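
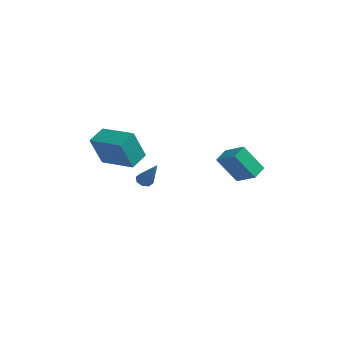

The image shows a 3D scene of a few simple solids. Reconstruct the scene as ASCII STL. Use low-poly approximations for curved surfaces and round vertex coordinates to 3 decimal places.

solid 
facet normal -0.974 0.188 -0.128
outer loop
vertex -4.428 0.805 3.217
vertex -4.269 1.924 3.648
vertex -4.066 1.451 1.403
endloop
endfacet
facet normal -0.131 -0.925 -0.356
outer loop
vertex -2.011 1.056 1.672
vertex -4.428 0.805 3.217
vertex -4.066 1.451 1.403
endloop
endfacet
facet normal -0.974 0.187 -0.128
outer loop
vertex -4.066 1.451 1.403
vertex -4.269 1.924 3.648
vertex -3.907 2.571 1.833
endloop
endfacet
facet normal 0.185 0.329 -0.926
outer loop
vertex -3.907 2.571 1.833
vertex -2.011 1.056 1.672
vertex -4.066 1.451 1.403
endloop
endfacet
facet normal -0.185 -0.330 0.926
outer loop
vertex -4.428 0.805 3.217
vertex -2.214 1.529 3.917
vertex -4.269 1.924 3.648
endloop
endfacet
facet normal -0.132 -0.925 -0.356
outer loop
vertex -2.373 0.409 3.487
vertex -4.428 0.805 3.217
vertex -2.011 1.056 1.672
endloop
endfacet
facet normal -0.185 -0.329 0.926
outer loop
vertex -2.373 0.409 3.487
vertex -2.214 1.529 3.917
vertex -4.428 0.805 3.217
endloop
endfacet
facet normal 0.131 0.925 0.356
outer loop
vertex -4.269 1.924 3.648
vertex -2.214 1.529 3.917
vertex -3.907 2.571 1.833
endloop
endfacet
facet normal 0.185 0.330 -0.926
outer loop
vertex -1.852 2.175 2.103
vertex -2.011 1.056 1.672
vertex -3.907 2.571 1.833
endloop
endfacet
facet normal 0.132 0.925 0.356
outer loop
vertex -3.907 2.571 1.833
vertex -2.214 1.529 3.917
vertex -1.852 2.175 2.103
endloop
endfacet
facet normal 0.974 -0.187 0.127
outer loop
vertex -1.852 2.175 2.103
vertex -2.373 0.409 3.487
vertex -2.011 1.056 1.672
endloop
endfacet
facet normal 0.974 -0.187 0.128
outer loop
vertex -2.214 1.529 3.917
vertex -2.373 0.409 3.487
vertex -1.852 2.175 2.103
endloop
endfacet
facet normal -0.536 -0.219 0.816
outer loop
vertex 3.204 2.301 3.136
vertex 3.279 3.211 3.43
vertex 2.01 2.625 2.439
endloop
endfacet
facet normal -0.079 -0.949 -0.306
outer loop
vertex 3.001 3.029 0.93
vertex 3.204 2.301 3.136
vertex 2.01 2.625 2.439
endloop
endfacet
facet normal -0.536 -0.218 0.815
outer loop
vertex 2.01 2.625 2.439
vertex 3.279 3.211 3.43
vertex 2.086 3.536 2.733
endloop
endfacet
facet normal -0.841 0.229 -0.491
outer loop
vertex 2.086 3.536 2.733
vertex 3.001 3.029 0.93
vertex 2.01 2.625 2.439
endloop
endfacet
facet normal 0.841 -0.228 0.491
outer loop
vertex 3.204 2.301 3.136
vertex 4.27 3.615 1.921
vertex 3.279 3.211 3.43
endloop
endfacet
facet normal -0.080 -0.949 -0.306
outer loop
vertex 4.194 2.704 1.627
vertex 3.204 2.301 3.136
vertex 3.001 3.029 0.93
endloop
endfacet
facet normal 0.841 -0.228 0.491
outer loop
vertex 4.194 2.704 1.627
vertex 4.27 3.615 1.921
vertex 3.204 2.301 3.136
endloop
endfacet
facet normal 0.080 0.949 0.306
outer loop
vertex 3.279 3.211 3.43
vertex 4.27 3.615 1.921
vertex 2.086 3.536 2.733
endloop
endfacet
facet normal -0.841 0.228 -0.491
outer loop
vertex 3.076 3.939 1.224
vertex 3.001 3.029 0.93
vertex 2.086 3.536 2.733
endloop
endfacet
facet normal 0.079 0.949 0.305
outer loop
vertex 2.086 3.536 2.733
vertex 4.27 3.615 1.921
vertex 3.076 3.939 1.224
endloop
endfacet
facet normal 0.536 0.219 -0.815
outer loop
vertex 3.076 3.939 1.224
vertex 4.194 2.704 1.627
vertex 3.001 3.029 0.93
endloop
endfacet
facet normal 0.536 0.219 -0.816
outer loop
vertex 4.27 3.615 1.921
vertex 4.194 2.704 1.627
vertex 3.076 3.939 1.224
endloop
endfacet
facet normal -0.524 0.254 -0.813
outer loop
vertex -2.078 2.935 -0.633
vertex -2.444 3.13 -0.336
vertex -2.019 3.312 -0.553
endloop
endfacet
facet normal 0.937 -0.074 -0.340
outer loop
vertex -2.078 2.935 -0.633
vertex -2.019 3.312 -0.553
vertex -1.416 2.63 1.256
endloop
endfacet
facet normal -0.524 0.256 -0.812
outer loop
vertex -2.019 3.312 -0.553
vertex -2.444 3.13 -0.336
vertex -2.209 3.583 -0.345
endloop
endfacet
facet normal 0.802 0.595 -0.043
outer loop
vertex -2.019 3.312 -0.553
vertex -2.209 3.583 -0.345
vertex -1.416 2.63 1.256
endloop
endfacet
facet normal -0.523 0.255 -0.813
outer loop
vertex -2.209 3.583 -0.345
vertex -2.444 3.13 -0.336
vertex -2.536 3.588 -0.133
endloop
endfacet
facet normal 0.267 0.880 0.392
outer loop
vertex -2.209 3.583 -0.345
vertex -2.536 3.588 -0.133
vertex -1.416 2.63 1.256
endloop
endfacet
facet normal -0.524 0.255 -0.813
outer loop
vertex -2.536 3.588 -0.133
vertex -2.444 3.13 -0.336
vertex -2.809 3.326 -0.039
endloop
endfacet
facet normal -0.348 0.616 0.706
outer loop
vertex -2.536 3.588 -0.133
vertex -2.809 3.326 -0.039
vertex -1.416 2.63 1.256
endloop
endfacet
facet normal -0.524 0.256 -0.813
outer loop
vertex -2.809 3.326 -0.039
vertex -2.444 3.13 -0.336
vertex -2.868 2.948 -0.12
endloop
endfacet
facet normal -0.692 -0.046 0.720
outer loop
vertex -2.809 3.326 -0.039
vertex -2.868 2.948 -0.12
vertex -1.416 2.63 1.256
endloop
endfacet
facet normal -0.523 0.254 -0.813
outer loop
vertex -2.868 2.948 -0.12
vertex -2.444 3.13 -0.336
vertex -2.678 2.677 -0.327
endloop
endfacet
facet normal -0.558 -0.714 0.423
outer loop
vertex -2.868 2.948 -0.12
vertex -2.678 2.677 -0.327
vertex -1.416 2.63 1.256
endloop
endfacet
facet normal -0.525 0.255 -0.812
outer loop
vertex -2.678 2.677 -0.327
vertex -2.444 3.13 -0.336
vertex -2.351 2.672 -0.54
endloop
endfacet
facet normal -0.023 -1.000 -0.012
outer loop
vertex -2.678 2.677 -0.327
vertex -2.351 2.672 -0.54
vertex -1.416 2.63 1.256
endloop
endfacet
facet normal -0.523 0.256 -0.813
outer loop
vertex -2.351 2.672 -0.54
vertex -2.444 3.13 -0.336
vertex -2.078 2.935 -0.633
endloop
endfacet
facet normal 0.595 -0.734 -0.327
outer loop
vertex -2.351 2.672 -0.54
vertex -2.078 2.935 -0.633
vertex -1.416 2.63 1.256
endloop
endfacet

endsolid


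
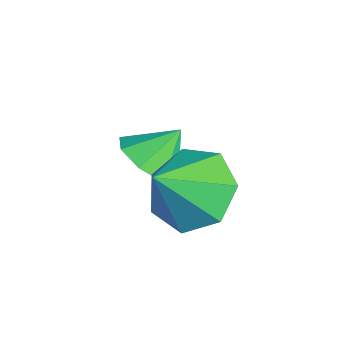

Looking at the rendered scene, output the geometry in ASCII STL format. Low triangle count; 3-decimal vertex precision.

solid 
facet normal 0.115 -0.675 -0.728
outer loop
vertex 0.526 2.667 2.134
vertex -0.345 2.542 2.112
vertex 0.216 3.08 1.702
endloop
endfacet
facet normal 0.644 0.728 0.234
outer loop
vertex 0.526 2.667 2.134
vertex 0.216 3.08 1.702
vertex -0.475 3.298 2.928
endloop
endfacet
facet normal 0.116 -0.676 -0.728
outer loop
vertex 0.216 3.08 1.702
vertex -0.345 2.542 2.112
vertex -0.422 3.178 1.509
endloop
endfacet
facet normal 0.174 0.982 -0.077
outer loop
vertex 0.216 3.08 1.702
vertex -0.422 3.178 1.509
vertex -0.475 3.298 2.928
endloop
endfacet
facet normal 0.116 -0.676 -0.728
outer loop
vertex -0.422 3.178 1.509
vertex -0.345 2.542 2.112
vertex -1.015 2.903 1.67
endloop
endfacet
facet normal -0.439 0.894 -0.092
outer loop
vertex -0.422 3.178 1.509
vertex -1.015 2.903 1.67
vertex -0.475 3.298 2.928
endloop
endfacet
facet normal 0.116 -0.676 -0.728
outer loop
vertex -1.015 2.903 1.67
vertex -0.345 2.542 2.112
vertex -1.216 2.416 2.09
endloop
endfacet
facet normal -0.835 0.514 0.197
outer loop
vertex -1.015 2.903 1.67
vertex -1.216 2.416 2.09
vertex -0.475 3.298 2.928
endloop
endfacet
facet normal 0.116 -0.676 -0.728
outer loop
vertex -1.216 2.416 2.09
vertex -0.345 2.542 2.112
vertex -0.907 2.003 2.523
endloop
endfacet
facet normal -0.781 0.066 0.621
outer loop
vertex -1.216 2.416 2.09
vertex -0.907 2.003 2.523
vertex -0.475 3.298 2.928
endloop
endfacet
facet normal 0.115 -0.676 -0.728
outer loop
vertex -0.907 2.003 2.523
vertex -0.345 2.542 2.112
vertex -0.269 1.905 2.715
endloop
endfacet
facet normal -0.309 -0.188 0.932
outer loop
vertex -0.907 2.003 2.523
vertex -0.269 1.905 2.715
vertex -0.475 3.298 2.928
endloop
endfacet
facet normal 0.115 -0.676 -0.728
outer loop
vertex -0.269 1.905 2.715
vertex -0.345 2.542 2.112
vertex 0.325 2.18 2.554
endloop
endfacet
facet normal 0.303 -0.100 0.948
outer loop
vertex -0.269 1.905 2.715
vertex 0.325 2.18 2.554
vertex -0.475 3.298 2.928
endloop
endfacet
facet normal 0.115 -0.676 -0.728
outer loop
vertex 0.325 2.18 2.554
vertex -0.345 2.542 2.112
vertex 0.526 2.667 2.134
endloop
endfacet
facet normal 0.699 0.280 0.659
outer loop
vertex 0.325 2.18 2.554
vertex 0.526 2.667 2.134
vertex -0.475 3.298 2.928
endloop
endfacet
facet normal -0.348 0.578 -0.738
outer loop
vertex 2.394 3.48 2.417
vertex 1.376 3.108 2.606
vertex 1.882 3.979 3.049
endloop
endfacet
facet normal 0.839 0.248 0.484
outer loop
vertex 2.394 3.48 2.417
vertex 1.882 3.979 3.049
vertex 1.964 2.132 3.854
endloop
endfacet
facet normal -0.348 0.578 -0.739
outer loop
vertex 1.882 3.979 3.049
vertex 1.376 3.108 2.606
vertex 0.988 3.822 3.347
endloop
endfacet
facet normal 0.227 0.398 0.889
outer loop
vertex 1.882 3.979 3.049
vertex 0.988 3.822 3.347
vertex 1.964 2.132 3.854
endloop
endfacet
facet normal -0.347 0.578 -0.739
outer loop
vertex 0.988 3.822 3.347
vertex 1.376 3.108 2.606
vertex 0.387 3.128 3.086
endloop
endfacet
facet normal -0.424 0.027 0.905
outer loop
vertex 0.988 3.822 3.347
vertex 0.387 3.128 3.086
vertex 1.964 2.132 3.854
endloop
endfacet
facet normal -0.347 0.577 -0.739
outer loop
vertex 0.387 3.128 3.086
vertex 1.376 3.108 2.606
vertex 0.531 2.418 2.464
endloop
endfacet
facet normal -0.623 -0.583 0.522
outer loop
vertex 0.387 3.128 3.086
vertex 0.531 2.418 2.464
vertex 1.964 2.132 3.854
endloop
endfacet
facet normal -0.347 0.577 -0.739
outer loop
vertex 0.531 2.418 2.464
vertex 1.376 3.108 2.606
vertex 1.312 2.228 1.949
endloop
endfacet
facet normal -0.220 -0.975 0.026
outer loop
vertex 0.531 2.418 2.464
vertex 1.312 2.228 1.949
vertex 1.964 2.132 3.854
endloop
endfacet
facet normal -0.348 0.577 -0.739
outer loop
vertex 1.312 2.228 1.949
vertex 1.376 3.108 2.606
vertex 2.141 2.701 1.928
endloop
endfacet
facet normal 0.481 -0.852 -0.207
outer loop
vertex 1.312 2.228 1.949
vertex 2.141 2.701 1.928
vertex 1.964 2.132 3.854
endloop
endfacet
facet normal -0.348 0.577 -0.739
outer loop
vertex 2.141 2.701 1.928
vertex 1.376 3.108 2.606
vertex 2.394 3.48 2.417
endloop
endfacet
facet normal 0.952 -0.307 -0.003
outer loop
vertex 2.141 2.701 1.928
vertex 2.394 3.48 2.417
vertex 1.964 2.132 3.854
endloop
endfacet

endsolid


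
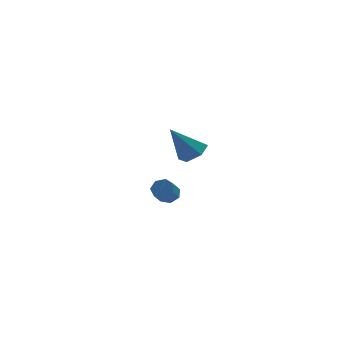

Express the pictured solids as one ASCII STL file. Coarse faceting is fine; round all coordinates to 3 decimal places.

solid 
facet normal 0.463 0.547 -0.698
outer loop
vertex -1.284 3.537 -3.464
vertex -1.597 3.163 -3.965
vertex -1.82 3.749 -3.654
endloop
endfacet
facet normal 0.073 0.761 0.644
outer loop
vertex -1.284 3.537 -3.464
vertex -1.82 3.749 -3.654
vertex -1.849 2.871 -2.613
endloop
endfacet
facet normal 0.073 0.761 0.644
outer loop
vertex -1.849 2.871 -2.613
vertex -1.82 3.749 -3.654
vertex -2.386 3.083 -2.803
endloop
endfacet
facet normal -0.463 -0.547 0.697
outer loop
vertex -1.849 2.871 -2.613
vertex -2.386 3.083 -2.803
vertex -2.163 2.497 -3.115
endloop
endfacet
facet normal 0.464 0.547 -0.697
outer loop
vertex -1.82 3.749 -3.654
vertex -1.597 3.163 -3.965
vertex -2.189 3.52 -4.079
endloop
endfacet
facet normal -0.645 0.748 0.157
outer loop
vertex -1.82 3.749 -3.654
vertex -2.189 3.52 -4.079
vertex -2.386 3.083 -2.803
endloop
endfacet
facet normal -0.647 0.747 0.156
outer loop
vertex -2.386 3.083 -2.803
vertex -2.189 3.52 -4.079
vertex -2.754 2.853 -3.228
endloop
endfacet
facet normal -0.463 -0.547 0.697
outer loop
vertex -2.386 3.083 -2.803
vertex -2.754 2.853 -3.228
vertex -2.163 2.497 -3.115
endloop
endfacet
facet normal 0.464 0.546 -0.697
outer loop
vertex -2.189 3.52 -4.079
vertex -1.597 3.163 -3.965
vertex -2.112 3.022 -4.418
endloop
endfacet
facet normal -0.877 0.170 -0.449
outer loop
vertex -2.189 3.52 -4.079
vertex -2.112 3.022 -4.418
vertex -2.754 2.853 -3.228
endloop
endfacet
facet normal -0.877 0.172 -0.449
outer loop
vertex -2.754 2.853 -3.228
vertex -2.112 3.022 -4.418
vertex -2.678 2.355 -3.567
endloop
endfacet
facet normal -0.462 -0.546 0.699
outer loop
vertex -2.754 2.853 -3.228
vertex -2.678 2.355 -3.567
vertex -2.163 2.497 -3.115
endloop
endfacet
facet normal 0.463 0.548 -0.697
outer loop
vertex -2.112 3.022 -4.418
vertex -1.597 3.163 -3.965
vertex -1.648 2.631 -4.417
endloop
endfacet
facet normal -0.448 -0.534 -0.717
outer loop
vertex -2.112 3.022 -4.418
vertex -1.648 2.631 -4.417
vertex -2.678 2.355 -3.567
endloop
endfacet
facet normal -0.448 -0.535 -0.717
outer loop
vertex -2.678 2.355 -3.567
vertex -1.648 2.631 -4.417
vertex -2.213 1.964 -3.566
endloop
endfacet
facet normal -0.462 -0.547 0.698
outer loop
vertex -2.678 2.355 -3.567
vertex -2.213 1.964 -3.566
vertex -2.163 2.497 -3.115
endloop
endfacet
facet normal 0.464 0.547 -0.697
outer loop
vertex -1.648 2.631 -4.417
vertex -1.597 3.163 -3.965
vertex -1.145 2.64 -4.075
endloop
endfacet
facet normal 0.318 -0.837 -0.445
outer loop
vertex -1.648 2.631 -4.417
vertex -1.145 2.64 -4.075
vertex -2.213 1.964 -3.566
endloop
endfacet
facet normal 0.318 -0.837 -0.445
outer loop
vertex -2.213 1.964 -3.566
vertex -1.145 2.64 -4.075
vertex -1.711 1.973 -3.224
endloop
endfacet
facet normal -0.465 -0.546 0.697
outer loop
vertex -2.213 1.964 -3.566
vertex -1.711 1.973 -3.224
vertex -2.163 2.497 -3.115
endloop
endfacet
facet normal 0.463 0.547 -0.698
outer loop
vertex -1.145 2.64 -4.075
vertex -1.597 3.163 -3.965
vertex -0.983 3.044 -3.651
endloop
endfacet
facet normal 0.845 -0.510 0.163
outer loop
vertex -1.145 2.64 -4.075
vertex -0.983 3.044 -3.651
vertex -1.711 1.973 -3.224
endloop
endfacet
facet normal 0.845 -0.510 0.163
outer loop
vertex -1.711 1.973 -3.224
vertex -0.983 3.044 -3.651
vertex -1.549 2.377 -2.8
endloop
endfacet
facet normal -0.464 -0.546 0.697
outer loop
vertex -1.711 1.973 -3.224
vertex -1.549 2.377 -2.8
vertex -2.163 2.497 -3.115
endloop
endfacet
facet normal 0.463 0.547 -0.698
outer loop
vertex -0.983 3.044 -3.651
vertex -1.597 3.163 -3.965
vertex -1.284 3.537 -3.464
endloop
endfacet
facet normal 0.735 0.203 0.648
outer loop
vertex -0.983 3.044 -3.651
vertex -1.284 3.537 -3.464
vertex -1.549 2.377 -2.8
endloop
endfacet
facet normal 0.736 0.202 0.647
outer loop
vertex -1.549 2.377 -2.8
vertex -1.284 3.537 -3.464
vertex -1.849 2.871 -2.613
endloop
endfacet
facet normal -0.464 -0.546 0.697
outer loop
vertex -1.549 2.377 -2.8
vertex -1.849 2.871 -2.613
vertex -2.163 2.497 -3.115
endloop
endfacet
facet normal 0.561 -0.079 -0.824
outer loop
vertex -1.835 -3.139 3.055
vertex -2.381 -3.783 2.745
vertex -2.546 -2.92 2.55
endloop
endfacet
facet normal 0.035 0.934 0.356
outer loop
vertex -1.835 -3.139 3.055
vertex -2.546 -2.92 2.55
vertex -3.559 -3.617 4.475
endloop
endfacet
facet normal 0.561 -0.079 -0.824
outer loop
vertex -2.546 -2.92 2.55
vertex -2.381 -3.783 2.745
vertex -3.093 -3.564 2.239
endloop
endfacet
facet normal -0.722 0.678 -0.134
outer loop
vertex -2.546 -2.92 2.55
vertex -3.093 -3.564 2.239
vertex -3.559 -3.617 4.475
endloop
endfacet
facet normal 0.561 -0.079 -0.824
outer loop
vertex -3.093 -3.564 2.239
vertex -2.381 -3.783 2.745
vertex -2.928 -4.427 2.434
endloop
endfacet
facet normal -0.952 -0.228 -0.204
outer loop
vertex -3.093 -3.564 2.239
vertex -2.928 -4.427 2.434
vertex -3.559 -3.617 4.475
endloop
endfacet
facet normal 0.561 -0.079 -0.824
outer loop
vertex -2.928 -4.427 2.434
vertex -2.381 -3.783 2.745
vertex -2.216 -4.646 2.94
endloop
endfacet
facet normal -0.425 -0.879 0.217
outer loop
vertex -2.928 -4.427 2.434
vertex -2.216 -4.646 2.94
vertex -3.559 -3.617 4.475
endloop
endfacet
facet normal 0.560 -0.079 -0.824
outer loop
vertex -2.216 -4.646 2.94
vertex -2.381 -3.783 2.745
vertex -1.669 -4.002 3.25
endloop
endfacet
facet normal 0.332 -0.623 0.708
outer loop
vertex -2.216 -4.646 2.94
vertex -1.669 -4.002 3.25
vertex -3.559 -3.617 4.475
endloop
endfacet
facet normal 0.561 -0.078 -0.824
outer loop
vertex -1.669 -4.002 3.25
vertex -2.381 -3.783 2.745
vertex -1.835 -3.139 3.055
endloop
endfacet
facet normal 0.562 0.284 0.777
outer loop
vertex -1.669 -4.002 3.25
vertex -1.835 -3.139 3.055
vertex -3.559 -3.617 4.475
endloop
endfacet

endsolid


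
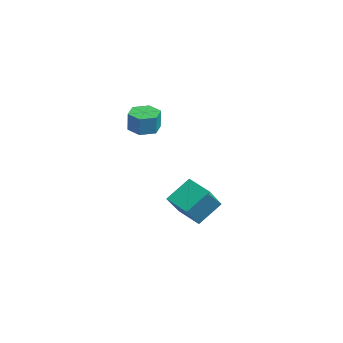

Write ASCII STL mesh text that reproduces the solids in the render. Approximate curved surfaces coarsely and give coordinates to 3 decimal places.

solid 
facet normal -0.842 -0.421 0.337
outer loop
vertex -0.875 1.665 -0.887
vertex -1.951 2.683 -2.303
vertex -0.683 0.489 -1.878
endloop
endfacet
facet normal 0.526 -0.496 0.691
outer loop
vertex 0.411 1.037 -2.317
vertex -0.875 1.665 -0.887
vertex -0.683 0.489 -1.878
endloop
endfacet
facet normal -0.842 -0.421 0.337
outer loop
vertex -0.683 0.489 -1.878
vertex -1.951 2.683 -2.303
vertex -1.76 1.507 -3.295
endloop
endfacet
facet normal 0.124 -0.759 -0.639
outer loop
vertex -1.76 1.507 -3.295
vertex 0.411 1.037 -2.317
vertex -0.683 0.489 -1.878
endloop
endfacet
facet normal -0.124 0.759 0.639
outer loop
vertex -0.875 1.665 -0.887
vertex -0.857 3.231 -2.742
vertex -1.951 2.683 -2.303
endloop
endfacet
facet normal 0.525 -0.497 0.691
outer loop
vertex 0.22 2.213 -1.325
vertex -0.875 1.665 -0.887
vertex 0.411 1.037 -2.317
endloop
endfacet
facet normal -0.124 0.759 0.639
outer loop
vertex 0.22 2.213 -1.325
vertex -0.857 3.231 -2.742
vertex -0.875 1.665 -0.887
endloop
endfacet
facet normal -0.526 0.497 -0.690
outer loop
vertex -1.951 2.683 -2.303
vertex -0.857 3.231 -2.742
vertex -1.76 1.507 -3.295
endloop
endfacet
facet normal 0.124 -0.759 -0.640
outer loop
vertex -0.665 2.055 -3.733
vertex 0.411 1.037 -2.317
vertex -1.76 1.507 -3.295
endloop
endfacet
facet normal -0.525 0.497 -0.691
outer loop
vertex -1.76 1.507 -3.295
vertex -0.857 3.231 -2.742
vertex -0.665 2.055 -3.733
endloop
endfacet
facet normal 0.842 0.421 -0.337
outer loop
vertex -0.665 2.055 -3.733
vertex 0.22 2.213 -1.325
vertex 0.411 1.037 -2.317
endloop
endfacet
facet normal 0.842 0.421 -0.337
outer loop
vertex -0.857 3.231 -2.742
vertex 0.22 2.213 -1.325
vertex -0.665 2.055 -3.733
endloop
endfacet
facet normal -0.205 0.058 -0.977
outer loop
vertex -0.357 -0.887 2.427
vertex -0.948 -0.45 2.577
vertex -0.275 -0.141 2.454
endloop
endfacet
facet normal 0.973 -0.099 -0.211
outer loop
vertex -0.357 -0.887 2.427
vertex -0.275 -0.141 2.454
vertex -0.141 -0.947 3.453
endloop
endfacet
facet normal 0.973 -0.098 -0.210
outer loop
vertex -0.141 -0.947 3.453
vertex -0.275 -0.141 2.454
vertex -0.06 -0.201 3.48
endloop
endfacet
facet normal 0.205 -0.058 0.977
outer loop
vertex -0.141 -0.947 3.453
vertex -0.06 -0.201 3.48
vertex -0.732 -0.51 3.603
endloop
endfacet
facet normal -0.205 0.058 -0.977
outer loop
vertex -0.275 -0.141 2.454
vertex -0.948 -0.45 2.577
vertex -0.867 0.295 2.604
endloop
endfacet
facet normal 0.579 0.812 -0.074
outer loop
vertex -0.275 -0.141 2.454
vertex -0.867 0.295 2.604
vertex -0.06 -0.201 3.48
endloop
endfacet
facet normal 0.580 0.811 -0.075
outer loop
vertex -0.06 -0.201 3.48
vertex -0.867 0.295 2.604
vertex -0.651 0.235 3.629
endloop
endfacet
facet normal 0.205 -0.056 0.977
outer loop
vertex -0.06 -0.201 3.48
vertex -0.651 0.235 3.629
vertex -0.732 -0.51 3.603
endloop
endfacet
facet normal -0.205 0.058 -0.977
outer loop
vertex -0.867 0.295 2.604
vertex -0.948 -0.45 2.577
vertex -1.539 -0.013 2.727
endloop
endfacet
facet normal -0.392 0.910 0.136
outer loop
vertex -0.867 0.295 2.604
vertex -1.539 -0.013 2.727
vertex -0.651 0.235 3.629
endloop
endfacet
facet normal -0.392 0.910 0.136
outer loop
vertex -0.651 0.235 3.629
vertex -1.539 -0.013 2.727
vertex -1.323 -0.073 3.753
endloop
endfacet
facet normal 0.206 -0.057 0.977
outer loop
vertex -0.651 0.235 3.629
vertex -1.323 -0.073 3.753
vertex -0.732 -0.51 3.603
endloop
endfacet
facet normal -0.205 0.058 -0.977
outer loop
vertex -1.539 -0.013 2.727
vertex -0.948 -0.45 2.577
vertex -1.62 -0.759 2.7
endloop
endfacet
facet normal -0.973 0.098 0.211
outer loop
vertex -1.539 -0.013 2.727
vertex -1.62 -0.759 2.7
vertex -1.323 -0.073 3.753
endloop
endfacet
facet normal -0.973 0.099 0.210
outer loop
vertex -1.323 -0.073 3.753
vertex -1.62 -0.759 2.7
vertex -1.405 -0.819 3.726
endloop
endfacet
facet normal 0.205 -0.058 0.977
outer loop
vertex -1.323 -0.073 3.753
vertex -1.405 -0.819 3.726
vertex -0.732 -0.51 3.603
endloop
endfacet
facet normal -0.205 0.056 -0.977
outer loop
vertex -1.62 -0.759 2.7
vertex -0.948 -0.45 2.577
vertex -1.029 -1.195 2.551
endloop
endfacet
facet normal -0.580 -0.811 0.074
outer loop
vertex -1.62 -0.759 2.7
vertex -1.029 -1.195 2.551
vertex -1.405 -0.819 3.726
endloop
endfacet
facet normal -0.579 -0.812 0.075
outer loop
vertex -1.405 -0.819 3.726
vertex -1.029 -1.195 2.551
vertex -0.813 -1.255 3.576
endloop
endfacet
facet normal 0.205 -0.058 0.977
outer loop
vertex -1.405 -0.819 3.726
vertex -0.813 -1.255 3.576
vertex -0.732 -0.51 3.603
endloop
endfacet
facet normal -0.206 0.057 -0.977
outer loop
vertex -1.029 -1.195 2.551
vertex -0.948 -0.45 2.577
vertex -0.357 -0.887 2.427
endloop
endfacet
facet normal 0.392 -0.910 -0.136
outer loop
vertex -1.029 -1.195 2.551
vertex -0.357 -0.887 2.427
vertex -0.813 -1.255 3.576
endloop
endfacet
facet normal 0.392 -0.910 -0.136
outer loop
vertex -0.813 -1.255 3.576
vertex -0.357 -0.887 2.427
vertex -0.141 -0.947 3.453
endloop
endfacet
facet normal 0.205 -0.058 0.977
outer loop
vertex -0.813 -1.255 3.576
vertex -0.141 -0.947 3.453
vertex -0.732 -0.51 3.603
endloop
endfacet

endsolid


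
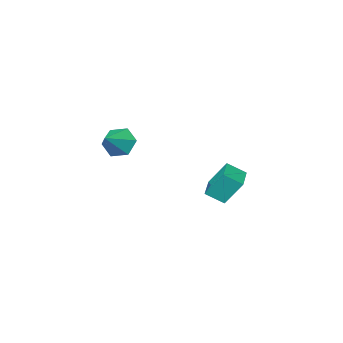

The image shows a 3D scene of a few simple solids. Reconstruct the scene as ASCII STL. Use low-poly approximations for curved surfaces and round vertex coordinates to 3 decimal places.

solid 
facet normal -0.616 0.579 -0.534
outer loop
vertex -4.101 2.935 -2.6
vertex -3.065 3.91 -2.739
vertex -3.562 2.153 -4.071
endloop
endfacet
facet normal -0.725 -0.682 0.097
outer loop
vertex -2.835 1.47 -3.441
vertex -4.101 2.935 -2.6
vertex -3.562 2.153 -4.071
endloop
endfacet
facet normal -0.616 0.579 -0.534
outer loop
vertex -3.562 2.153 -4.071
vertex -3.065 3.91 -2.739
vertex -2.526 3.129 -4.209
endloop
endfacet
facet normal 0.309 -0.446 -0.840
outer loop
vertex -2.526 3.129 -4.209
vertex -2.835 1.47 -3.441
vertex -3.562 2.153 -4.071
endloop
endfacet
facet normal -0.308 0.447 0.840
outer loop
vertex -4.101 2.935 -2.6
vertex -2.338 3.227 -2.109
vertex -3.065 3.91 -2.739
endloop
endfacet
facet normal -0.725 -0.682 0.096
outer loop
vertex -3.374 2.251 -1.971
vertex -4.101 2.935 -2.6
vertex -2.835 1.47 -3.441
endloop
endfacet
facet normal -0.308 0.446 0.841
outer loop
vertex -3.374 2.251 -1.971
vertex -2.338 3.227 -2.109
vertex -4.101 2.935 -2.6
endloop
endfacet
facet normal 0.725 0.682 -0.097
outer loop
vertex -3.065 3.91 -2.739
vertex -2.338 3.227 -2.109
vertex -2.526 3.129 -4.209
endloop
endfacet
facet normal 0.307 -0.446 -0.840
outer loop
vertex -1.799 2.445 -3.58
vertex -2.835 1.47 -3.441
vertex -2.526 3.129 -4.209
endloop
endfacet
facet normal 0.725 0.682 -0.097
outer loop
vertex -2.526 3.129 -4.209
vertex -2.338 3.227 -2.109
vertex -1.799 2.445 -3.58
endloop
endfacet
facet normal 0.616 -0.579 0.534
outer loop
vertex -1.799 2.445 -3.58
vertex -3.374 2.251 -1.971
vertex -2.835 1.47 -3.441
endloop
endfacet
facet normal 0.616 -0.579 0.534
outer loop
vertex -2.338 3.227 -2.109
vertex -3.374 2.251 -1.971
vertex -1.799 2.445 -3.58
endloop
endfacet
facet normal -0.791 -0.314 -0.524
outer loop
vertex 3.422 1.747 0.331
vertex 2.906 1.735 1.117
vertex 2.945 2.513 0.592
endloop
endfacet
facet normal 0.677 0.577 -0.457
outer loop
vertex 3.422 1.747 0.331
vertex 2.945 2.513 0.592
vertex 4.094 2.205 1.903
endloop
endfacet
facet normal -0.792 -0.314 -0.524
outer loop
vertex 2.945 2.513 0.592
vertex 2.906 1.735 1.117
vertex 2.429 2.502 1.378
endloop
endfacet
facet normal 0.142 0.984 0.107
outer loop
vertex 2.945 2.513 0.592
vertex 2.429 2.502 1.378
vertex 4.094 2.205 1.903
endloop
endfacet
facet normal -0.792 -0.314 -0.524
outer loop
vertex 2.429 2.502 1.378
vertex 2.906 1.735 1.117
vertex 2.391 1.723 1.903
endloop
endfacet
facet normal -0.158 0.557 0.815
outer loop
vertex 2.429 2.502 1.378
vertex 2.391 1.723 1.903
vertex 4.094 2.205 1.903
endloop
endfacet
facet normal -0.792 -0.313 -0.524
outer loop
vertex 2.391 1.723 1.903
vertex 2.906 1.735 1.117
vertex 2.867 0.956 1.642
endloop
endfacet
facet normal 0.078 -0.277 0.958
outer loop
vertex 2.391 1.723 1.903
vertex 2.867 0.956 1.642
vertex 4.094 2.205 1.903
endloop
endfacet
facet normal -0.792 -0.314 -0.524
outer loop
vertex 2.867 0.956 1.642
vertex 2.906 1.735 1.117
vertex 3.383 0.968 0.856
endloop
endfacet
facet normal 0.614 -0.685 0.392
outer loop
vertex 2.867 0.956 1.642
vertex 3.383 0.968 0.856
vertex 4.094 2.205 1.903
endloop
endfacet
facet normal -0.792 -0.314 -0.524
outer loop
vertex 3.383 0.968 0.856
vertex 2.906 1.735 1.117
vertex 3.422 1.747 0.331
endloop
endfacet
facet normal 0.913 -0.258 -0.315
outer loop
vertex 3.383 0.968 0.856
vertex 3.422 1.747 0.331
vertex 4.094 2.205 1.903
endloop
endfacet

endsolid


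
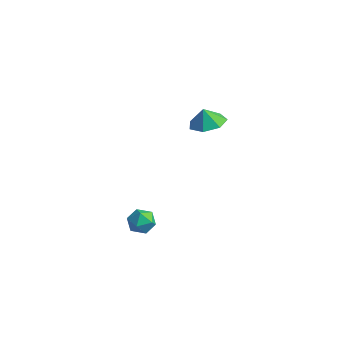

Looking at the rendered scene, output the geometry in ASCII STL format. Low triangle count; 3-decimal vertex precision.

solid 
facet normal -0.196 0.396 0.897
outer loop
vertex -0.792 -2.878 -0.75
vertex -1.509 -3.233 -0.75
vertex -0.875 -3.612 -0.444
endloop
endfacet
facet normal 0.504 0.283 0.816
outer loop
vertex -0.792 -2.878 -0.75
vertex -0.875 -3.612 -0.444
vertex -0.24 -3.437 -0.897
endloop
endfacet
facet normal 0.721 0.648 0.244
outer loop
vertex -0.792 -2.878 -0.75
vertex -0.24 -3.437 -0.897
vertex -0.481 -2.949 -1.482
endloop
endfacet
facet normal 0.155 0.987 -0.030
outer loop
vertex -0.792 -2.878 -0.75
vertex -0.481 -2.949 -1.482
vertex -1.265 -2.823 -1.392
endloop
endfacet
facet normal -0.411 0.831 0.374
outer loop
vertex -0.792 -2.878 -0.75
vertex -1.265 -2.823 -1.392
vertex -1.509 -3.233 -0.75
endloop
endfacet
facet normal 0.602 -0.411 0.685
outer loop
vertex -0.24 -3.437 -0.897
vertex -0.875 -3.612 -0.444
vertex -0.615 -4.137 -0.988
endloop
endfacet
facet normal -0.531 -0.230 0.815
outer loop
vertex -0.875 -3.612 -0.444
vertex -1.509 -3.233 -0.75
vertex -1.399 -4.011 -0.898
endloop
endfacet
facet normal -0.879 0.475 -0.031
outer loop
vertex -1.509 -3.233 -0.75
vertex -1.265 -2.823 -1.392
vertex -1.64 -3.523 -1.483
endloop
endfacet
facet normal 0.038 0.728 -0.684
outer loop
vertex -1.265 -2.823 -1.392
vertex -0.481 -2.949 -1.482
vertex -1.005 -3.348 -1.936
endloop
endfacet
facet normal 0.953 0.181 -0.242
outer loop
vertex -0.481 -2.949 -1.482
vertex -0.24 -3.437 -0.897
vertex -0.371 -3.727 -1.63
endloop
endfacet
facet normal -0.155 -0.987 0.030
outer loop
vertex -1.088 -4.082 -1.63
vertex -0.615 -4.137 -0.988
vertex -1.399 -4.011 -0.898
endloop
endfacet
facet normal -0.721 -0.648 -0.244
outer loop
vertex -1.088 -4.082 -1.63
vertex -1.399 -4.011 -0.898
vertex -1.64 -3.523 -1.483
endloop
endfacet
facet normal -0.504 -0.283 -0.816
outer loop
vertex -1.088 -4.082 -1.63
vertex -1.64 -3.523 -1.483
vertex -1.005 -3.348 -1.936
endloop
endfacet
facet normal 0.196 -0.396 -0.897
outer loop
vertex -1.088 -4.082 -1.63
vertex -1.005 -3.348 -1.936
vertex -0.371 -3.727 -1.63
endloop
endfacet
facet normal 0.411 -0.831 -0.374
outer loop
vertex -1.088 -4.082 -1.63
vertex -0.371 -3.727 -1.63
vertex -0.615 -4.137 -0.988
endloop
endfacet
facet normal -0.038 -0.728 0.684
outer loop
vertex -1.399 -4.011 -0.898
vertex -0.615 -4.137 -0.988
vertex -0.875 -3.612 -0.444
endloop
endfacet
facet normal -0.953 -0.181 0.242
outer loop
vertex -1.64 -3.523 -1.483
vertex -1.399 -4.011 -0.898
vertex -1.509 -3.233 -0.75
endloop
endfacet
facet normal -0.602 0.411 -0.685
outer loop
vertex -1.005 -3.348 -1.936
vertex -1.64 -3.523 -1.483
vertex -1.265 -2.823 -1.392
endloop
endfacet
facet normal 0.531 0.230 -0.815
outer loop
vertex -0.371 -3.727 -1.63
vertex -1.005 -3.348 -1.936
vertex -0.481 -2.949 -1.482
endloop
endfacet
facet normal 0.879 -0.475 0.031
outer loop
vertex -0.615 -4.137 -0.988
vertex -0.371 -3.727 -1.63
vertex -0.24 -3.437 -0.897
endloop
endfacet
facet normal 0.230 0.098 -0.968
outer loop
vertex -1.811 3.064 1.783
vertex -2.814 3.23 1.561
vertex -2.08 3.925 1.806
endloop
endfacet
facet normal 0.522 0.141 0.841
outer loop
vertex -1.811 3.064 1.783
vertex -2.08 3.925 1.806
vertex -3.046 3.13 2.539
endloop
endfacet
facet normal 0.230 0.098 -0.968
outer loop
vertex -2.08 3.925 1.806
vertex -2.814 3.23 1.561
vertex -2.901 4.263 1.645
endloop
endfacet
facet normal 0.096 0.609 0.787
outer loop
vertex -2.08 3.925 1.806
vertex -2.901 4.263 1.645
vertex -3.046 3.13 2.539
endloop
endfacet
facet normal 0.230 0.098 -0.968
outer loop
vertex -2.901 4.263 1.645
vertex -2.814 3.23 1.561
vertex -3.657 3.822 1.421
endloop
endfacet
facet normal -0.521 0.569 0.637
outer loop
vertex -2.901 4.263 1.645
vertex -3.657 3.822 1.421
vertex -3.046 3.13 2.539
endloop
endfacet
facet normal 0.230 0.099 -0.968
outer loop
vertex -3.657 3.822 1.421
vertex -2.814 3.23 1.561
vertex -3.777 2.936 1.302
endloop
endfacet
facet normal -0.863 0.049 0.502
outer loop
vertex -3.657 3.822 1.421
vertex -3.777 2.936 1.302
vertex -3.046 3.13 2.539
endloop
endfacet
facet normal 0.230 0.099 -0.968
outer loop
vertex -3.777 2.936 1.302
vertex -2.814 3.23 1.561
vertex -3.172 2.271 1.378
endloop
endfacet
facet normal -0.674 -0.557 0.485
outer loop
vertex -3.777 2.936 1.302
vertex -3.172 2.271 1.378
vertex -3.046 3.13 2.539
endloop
endfacet
facet normal 0.232 0.098 -0.968
outer loop
vertex -3.172 2.271 1.378
vertex -2.814 3.23 1.561
vertex -2.297 2.327 1.593
endloop
endfacet
facet normal -0.096 -0.795 0.599
outer loop
vertex -3.172 2.271 1.378
vertex -2.297 2.327 1.593
vertex -3.046 3.13 2.539
endloop
endfacet
facet normal 0.230 0.098 -0.968
outer loop
vertex -2.297 2.327 1.593
vertex -2.814 3.23 1.561
vertex -1.811 3.064 1.783
endloop
endfacet
facet normal 0.438 -0.484 0.758
outer loop
vertex -2.297 2.327 1.593
vertex -1.811 3.064 1.783
vertex -3.046 3.13 2.539
endloop
endfacet

endsolid


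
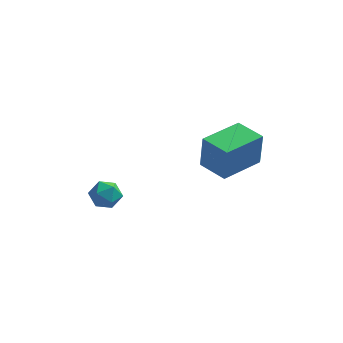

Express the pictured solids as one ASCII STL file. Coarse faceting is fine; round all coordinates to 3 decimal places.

solid 
facet normal -0.746 -0.656 0.112
outer loop
vertex -3.188 -1.911 -2.644
vertex -2.835 -2.362 -2.934
vertex -2.803 -2.29 -2.298
endloop
endfacet
facet normal -0.748 -0.175 0.641
outer loop
vertex -3.188 -1.911 -2.644
vertex -2.803 -2.29 -2.298
vertex -2.838 -1.663 -2.168
endloop
endfacet
facet normal -0.809 0.475 0.347
outer loop
vertex -3.188 -1.911 -2.644
vertex -2.838 -1.663 -2.168
vertex -2.892 -1.348 -2.724
endloop
endfacet
facet normal -0.845 0.393 -0.362
outer loop
vertex -3.188 -1.911 -2.644
vertex -2.892 -1.348 -2.724
vertex -2.89 -1.78 -3.197
endloop
endfacet
facet normal -0.806 -0.305 -0.507
outer loop
vertex -3.188 -1.911 -2.644
vertex -2.89 -1.78 -3.197
vertex -2.835 -2.362 -2.934
endloop
endfacet
facet normal -0.117 -0.208 0.971
outer loop
vertex -2.838 -1.663 -2.168
vertex -2.803 -2.29 -2.298
vertex -2.27 -1.96 -2.163
endloop
endfacet
facet normal -0.114 -0.987 0.117
outer loop
vertex -2.803 -2.29 -2.298
vertex -2.835 -2.362 -2.934
vertex -2.268 -2.392 -2.636
endloop
endfacet
facet normal -0.211 -0.419 -0.883
outer loop
vertex -2.835 -2.362 -2.934
vertex -2.89 -1.78 -3.197
vertex -2.322 -2.077 -3.192
endloop
endfacet
facet normal -0.275 0.709 -0.649
outer loop
vertex -2.89 -1.78 -3.197
vertex -2.892 -1.348 -2.724
vertex -2.357 -1.45 -3.062
endloop
endfacet
facet normal -0.217 0.840 0.497
outer loop
vertex -2.892 -1.348 -2.724
vertex -2.838 -1.663 -2.168
vertex -2.325 -1.378 -2.426
endloop
endfacet
facet normal 0.845 -0.393 0.362
outer loop
vertex -1.972 -1.829 -2.716
vertex -2.27 -1.96 -2.163
vertex -2.268 -2.392 -2.636
endloop
endfacet
facet normal 0.809 -0.475 -0.347
outer loop
vertex -1.972 -1.829 -2.716
vertex -2.268 -2.392 -2.636
vertex -2.322 -2.077 -3.192
endloop
endfacet
facet normal 0.748 0.175 -0.641
outer loop
vertex -1.972 -1.829 -2.716
vertex -2.322 -2.077 -3.192
vertex -2.357 -1.45 -3.062
endloop
endfacet
facet normal 0.746 0.656 -0.112
outer loop
vertex -1.972 -1.829 -2.716
vertex -2.357 -1.45 -3.062
vertex -2.325 -1.378 -2.426
endloop
endfacet
facet normal 0.806 0.305 0.507
outer loop
vertex -1.972 -1.829 -2.716
vertex -2.325 -1.378 -2.426
vertex -2.27 -1.96 -2.163
endloop
endfacet
facet normal 0.275 -0.709 0.649
outer loop
vertex -2.268 -2.392 -2.636
vertex -2.27 -1.96 -2.163
vertex -2.803 -2.29 -2.298
endloop
endfacet
facet normal 0.217 -0.840 -0.497
outer loop
vertex -2.322 -2.077 -3.192
vertex -2.268 -2.392 -2.636
vertex -2.835 -2.362 -2.934
endloop
endfacet
facet normal 0.117 0.208 -0.971
outer loop
vertex -2.357 -1.45 -3.062
vertex -2.322 -2.077 -3.192
vertex -2.89 -1.78 -3.197
endloop
endfacet
facet normal 0.114 0.987 -0.117
outer loop
vertex -2.325 -1.378 -2.426
vertex -2.357 -1.45 -3.062
vertex -2.892 -1.348 -2.724
endloop
endfacet
facet normal 0.211 0.419 0.883
outer loop
vertex -2.27 -1.96 -2.163
vertex -2.325 -1.378 -2.426
vertex -2.838 -1.663 -2.168
endloop
endfacet
facet normal -0.613 -0.789 0.032
outer loop
vertex 1.559 -1.378 -0.327
vertex 0.614 -0.641 -0.27
vertex 1.479 -1.372 -1.715
endloop
endfacet
facet normal 0.788 -0.614 -0.048
outer loop
vertex 2.546 0.001 -1.77
vertex 1.559 -1.378 -0.327
vertex 1.479 -1.372 -1.715
endloop
endfacet
facet normal -0.613 -0.789 0.032
outer loop
vertex 1.479 -1.372 -1.715
vertex 0.614 -0.641 -0.27
vertex 0.534 -0.635 -1.657
endloop
endfacet
facet normal -0.058 0.005 -0.998
outer loop
vertex 0.534 -0.635 -1.657
vertex 2.546 0.001 -1.77
vertex 1.479 -1.372 -1.715
endloop
endfacet
facet normal 0.057 -0.004 0.998
outer loop
vertex 1.559 -1.378 -0.327
vertex 1.681 0.732 -0.325
vertex 0.614 -0.641 -0.27
endloop
endfacet
facet normal 0.788 -0.614 -0.048
outer loop
vertex 2.626 -0.005 -0.383
vertex 1.559 -1.378 -0.327
vertex 2.546 0.001 -1.77
endloop
endfacet
facet normal 0.058 -0.004 0.998
outer loop
vertex 2.626 -0.005 -0.383
vertex 1.681 0.732 -0.325
vertex 1.559 -1.378 -0.327
endloop
endfacet
facet normal -0.788 0.614 0.048
outer loop
vertex 0.614 -0.641 -0.27
vertex 1.681 0.732 -0.325
vertex 0.534 -0.635 -1.657
endloop
endfacet
facet normal -0.057 0.004 -0.998
outer loop
vertex 1.601 0.738 -1.713
vertex 2.546 0.001 -1.77
vertex 0.534 -0.635 -1.657
endloop
endfacet
facet normal -0.788 0.614 0.048
outer loop
vertex 0.534 -0.635 -1.657
vertex 1.681 0.732 -0.325
vertex 1.601 0.738 -1.713
endloop
endfacet
facet normal 0.613 0.789 -0.032
outer loop
vertex 1.601 0.738 -1.713
vertex 2.626 -0.005 -0.383
vertex 2.546 0.001 -1.77
endloop
endfacet
facet normal 0.613 0.789 -0.032
outer loop
vertex 1.681 0.732 -0.325
vertex 2.626 -0.005 -0.383
vertex 1.601 0.738 -1.713
endloop
endfacet

endsolid


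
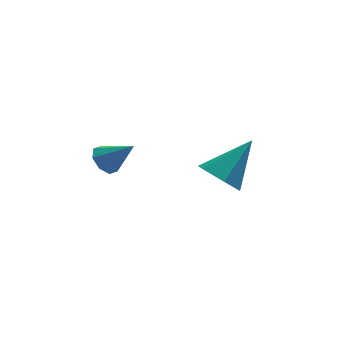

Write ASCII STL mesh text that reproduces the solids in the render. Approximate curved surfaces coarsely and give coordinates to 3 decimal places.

solid 
facet normal -0.632 0.389 -0.670
outer loop
vertex -1.559 2.174 -3.338
vertex -1.912 2.443 -2.849
vertex -1.401 2.638 -3.218
endloop
endfacet
facet normal 0.902 -0.210 -0.377
outer loop
vertex -1.559 2.174 -3.338
vertex -1.401 2.638 -3.218
vertex -1.028 1.897 -1.911
endloop
endfacet
facet normal -0.632 0.390 -0.669
outer loop
vertex -1.401 2.638 -3.218
vertex -1.912 2.443 -2.849
vertex -1.542 2.988 -2.881
endloop
endfacet
facet normal 0.915 0.401 -0.034
outer loop
vertex -1.401 2.638 -3.218
vertex -1.542 2.988 -2.881
vertex -1.028 1.897 -1.911
endloop
endfacet
facet normal -0.632 0.390 -0.670
outer loop
vertex -1.542 2.988 -2.881
vertex -1.912 2.443 -2.849
vertex -1.9 3.018 -2.526
endloop
endfacet
facet normal 0.540 0.687 0.486
outer loop
vertex -1.542 2.988 -2.881
vertex -1.9 3.018 -2.526
vertex -1.028 1.897 -1.911
endloop
endfacet
facet normal -0.632 0.389 -0.670
outer loop
vertex -1.9 3.018 -2.526
vertex -1.912 2.443 -2.849
vertex -2.265 2.711 -2.36
endloop
endfacet
facet normal -0.004 0.479 0.878
outer loop
vertex -1.9 3.018 -2.526
vertex -2.265 2.711 -2.36
vertex -1.028 1.897 -1.911
endloop
endfacet
facet normal -0.631 0.391 -0.670
outer loop
vertex -2.265 2.711 -2.36
vertex -1.912 2.443 -2.849
vertex -2.424 2.247 -2.481
endloop
endfacet
facet normal -0.398 -0.101 0.912
outer loop
vertex -2.265 2.711 -2.36
vertex -2.424 2.247 -2.481
vertex -1.028 1.897 -1.911
endloop
endfacet
facet normal -0.631 0.390 -0.671
outer loop
vertex -2.424 2.247 -2.481
vertex -1.912 2.443 -2.849
vertex -2.283 1.897 -2.817
endloop
endfacet
facet normal -0.411 -0.712 0.569
outer loop
vertex -2.424 2.247 -2.481
vertex -2.283 1.897 -2.817
vertex -1.028 1.897 -1.911
endloop
endfacet
facet normal -0.632 0.390 -0.670
outer loop
vertex -2.283 1.897 -2.817
vertex -1.912 2.443 -2.849
vertex -1.925 1.867 -3.172
endloop
endfacet
facet normal -0.035 -0.998 0.049
outer loop
vertex -2.283 1.897 -2.817
vertex -1.925 1.867 -3.172
vertex -1.028 1.897 -1.911
endloop
endfacet
facet normal -0.631 0.390 -0.670
outer loop
vertex -1.925 1.867 -3.172
vertex -1.912 2.443 -2.849
vertex -1.559 2.174 -3.338
endloop
endfacet
facet normal 0.508 -0.791 -0.342
outer loop
vertex -1.925 1.867 -3.172
vertex -1.559 2.174 -3.338
vertex -1.028 1.897 -1.911
endloop
endfacet
facet normal -0.701 -0.288 -0.653
outer loop
vertex 2.684 1.887 -4.973
vertex 2.059 1.798 -4.263
vertex 2.144 2.626 -4.719
endloop
endfacet
facet normal 0.663 0.626 -0.412
outer loop
vertex 2.684 1.887 -4.973
vertex 2.144 2.626 -4.719
vertex 3.481 2.382 -2.937
endloop
endfacet
facet normal -0.701 -0.288 -0.653
outer loop
vertex 2.144 2.626 -4.719
vertex 2.059 1.798 -4.263
vertex 1.519 2.537 -4.009
endloop
endfacet
facet normal 0.007 0.991 0.130
outer loop
vertex 2.144 2.626 -4.719
vertex 1.519 2.537 -4.009
vertex 3.481 2.382 -2.937
endloop
endfacet
facet normal -0.701 -0.287 -0.653
outer loop
vertex 1.519 2.537 -4.009
vertex 2.059 1.798 -4.263
vertex 1.434 1.708 -3.553
endloop
endfacet
facet normal -0.393 0.474 0.788
outer loop
vertex 1.519 2.537 -4.009
vertex 1.434 1.708 -3.553
vertex 3.481 2.382 -2.937
endloop
endfacet
facet normal -0.700 -0.288 -0.653
outer loop
vertex 1.434 1.708 -3.553
vertex 2.059 1.798 -4.263
vertex 1.974 0.969 -3.806
endloop
endfacet
facet normal -0.137 -0.409 0.902
outer loop
vertex 1.434 1.708 -3.553
vertex 1.974 0.969 -3.806
vertex 3.481 2.382 -2.937
endloop
endfacet
facet normal -0.701 -0.288 -0.653
outer loop
vertex 1.974 0.969 -3.806
vertex 2.059 1.798 -4.263
vertex 2.599 1.058 -4.516
endloop
endfacet
facet normal 0.519 -0.775 0.360
outer loop
vertex 1.974 0.969 -3.806
vertex 2.599 1.058 -4.516
vertex 3.481 2.382 -2.937
endloop
endfacet
facet normal -0.701 -0.288 -0.653
outer loop
vertex 2.599 1.058 -4.516
vertex 2.059 1.798 -4.263
vertex 2.684 1.887 -4.973
endloop
endfacet
facet normal 0.919 -0.258 -0.297
outer loop
vertex 2.599 1.058 -4.516
vertex 2.684 1.887 -4.973
vertex 3.481 2.382 -2.937
endloop
endfacet

endsolid


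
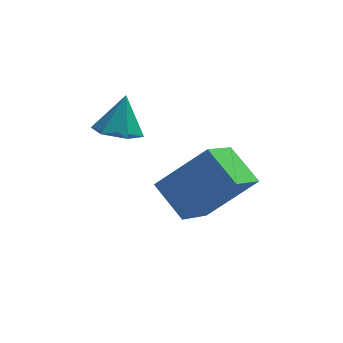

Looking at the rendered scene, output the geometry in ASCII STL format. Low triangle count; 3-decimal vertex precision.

solid 
facet normal -0.211 -0.434 -0.876
outer loop
vertex -1.888 2.824 0.476
vertex -2.388 2.297 0.857
vertex -2.681 3.009 0.575
endloop
endfacet
facet normal 0.225 0.974 -0.019
outer loop
vertex -1.888 2.824 0.476
vertex -2.681 3.009 0.575
vertex -2.092 2.903 2.083
endloop
endfacet
facet normal -0.211 -0.434 -0.876
outer loop
vertex -2.681 3.009 0.575
vertex -2.388 2.297 0.857
vertex -3.18 2.482 0.956
endloop
endfacet
facet normal -0.586 0.759 0.282
outer loop
vertex -2.681 3.009 0.575
vertex -3.18 2.482 0.956
vertex -2.092 2.903 2.083
endloop
endfacet
facet normal -0.211 -0.432 -0.877
outer loop
vertex -3.18 2.482 0.956
vertex -2.388 2.297 0.857
vertex -2.888 1.77 1.237
endloop
endfacet
facet normal -0.716 -0.018 0.698
outer loop
vertex -3.18 2.482 0.956
vertex -2.888 1.77 1.237
vertex -2.092 2.903 2.083
endloop
endfacet
facet normal -0.210 -0.433 -0.877
outer loop
vertex -2.888 1.77 1.237
vertex -2.388 2.297 0.857
vertex -2.095 1.585 1.138
endloop
endfacet
facet normal -0.034 -0.582 0.812
outer loop
vertex -2.888 1.77 1.237
vertex -2.095 1.585 1.138
vertex -2.092 2.903 2.083
endloop
endfacet
facet normal -0.211 -0.433 -0.876
outer loop
vertex -2.095 1.585 1.138
vertex -2.388 2.297 0.857
vertex -1.595 2.112 0.757
endloop
endfacet
facet normal 0.777 -0.368 0.511
outer loop
vertex -2.095 1.585 1.138
vertex -1.595 2.112 0.757
vertex -2.092 2.903 2.083
endloop
endfacet
facet normal -0.211 -0.433 -0.876
outer loop
vertex -1.595 2.112 0.757
vertex -2.388 2.297 0.857
vertex -1.888 2.824 0.476
endloop
endfacet
facet normal 0.907 0.411 0.095
outer loop
vertex -1.595 2.112 0.757
vertex -1.888 2.824 0.476
vertex -2.092 2.903 2.083
endloop
endfacet
facet normal -0.747 -0.099 -0.658
outer loop
vertex -0.557 -0.092 -1.277
vertex -1.342 0.987 -0.549
vertex 0.257 1.26 -2.405
endloop
endfacet
facet normal 0.516 -0.710 -0.479
outer loop
vertex 1.862 1.473 -0.991
vertex -0.557 -0.092 -1.277
vertex 0.257 1.26 -2.405
endloop
endfacet
facet normal -0.747 -0.099 -0.658
outer loop
vertex 0.257 1.26 -2.405
vertex -1.342 0.987 -0.549
vertex -0.528 2.339 -1.677
endloop
endfacet
facet normal 0.419 0.697 -0.581
outer loop
vertex -0.528 2.339 -1.677
vertex 1.862 1.473 -0.991
vertex 0.257 1.26 -2.405
endloop
endfacet
facet normal -0.419 -0.697 0.581
outer loop
vertex -0.557 -0.092 -1.277
vertex 0.263 1.2 0.865
vertex -1.342 0.987 -0.549
endloop
endfacet
facet normal 0.516 -0.710 -0.479
outer loop
vertex 1.048 0.121 0.137
vertex -0.557 -0.092 -1.277
vertex 1.862 1.473 -0.991
endloop
endfacet
facet normal -0.419 -0.697 0.581
outer loop
vertex 1.048 0.121 0.137
vertex 0.263 1.2 0.865
vertex -0.557 -0.092 -1.277
endloop
endfacet
facet normal -0.516 0.710 0.479
outer loop
vertex -1.342 0.987 -0.549
vertex 0.263 1.2 0.865
vertex -0.528 2.339 -1.677
endloop
endfacet
facet normal 0.419 0.697 -0.581
outer loop
vertex 1.077 2.552 -0.263
vertex 1.862 1.473 -0.991
vertex -0.528 2.339 -1.677
endloop
endfacet
facet normal -0.516 0.710 0.479
outer loop
vertex -0.528 2.339 -1.677
vertex 0.263 1.2 0.865
vertex 1.077 2.552 -0.263
endloop
endfacet
facet normal 0.747 0.099 0.658
outer loop
vertex 1.077 2.552 -0.263
vertex 1.048 0.121 0.137
vertex 1.862 1.473 -0.991
endloop
endfacet
facet normal 0.747 0.099 0.658
outer loop
vertex 0.263 1.2 0.865
vertex 1.048 0.121 0.137
vertex 1.077 2.552 -0.263
endloop
endfacet

endsolid


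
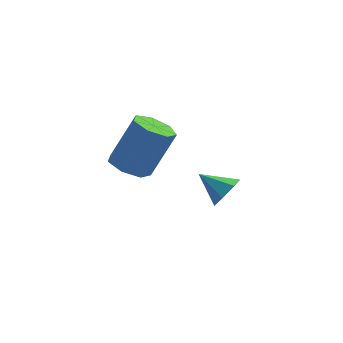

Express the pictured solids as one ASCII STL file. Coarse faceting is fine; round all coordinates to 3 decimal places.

solid 
facet normal -0.458 -0.177 -0.871
outer loop
vertex -1.244 -2.216 -1.167
vertex -1.853 -2.711 -0.746
vertex -1.868 -1.837 -0.916
endloop
endfacet
facet normal 0.370 0.853 -0.368
outer loop
vertex -1.244 -2.216 -1.167
vertex -1.868 -1.837 -0.916
vertex -0.258 -1.835 0.705
endloop
endfacet
facet normal 0.370 0.853 -0.368
outer loop
vertex -0.258 -1.835 0.705
vertex -1.868 -1.837 -0.916
vertex -0.882 -1.456 0.956
endloop
endfacet
facet normal 0.458 0.177 0.871
outer loop
vertex -0.258 -1.835 0.705
vertex -0.882 -1.456 0.956
vertex -0.867 -2.329 1.126
endloop
endfacet
facet normal -0.458 -0.177 -0.871
outer loop
vertex -1.868 -1.837 -0.916
vertex -1.853 -2.711 -0.746
vertex -2.481 -2.116 -0.537
endloop
endfacet
facet normal -0.401 0.916 0.025
outer loop
vertex -1.868 -1.837 -0.916
vertex -2.481 -2.116 -0.537
vertex -0.882 -1.456 0.956
endloop
endfacet
facet normal -0.401 0.916 0.024
outer loop
vertex -0.882 -1.456 0.956
vertex -2.481 -2.116 -0.537
vertex -1.495 -1.734 1.336
endloop
endfacet
facet normal 0.459 0.177 0.870
outer loop
vertex -0.882 -1.456 0.956
vertex -1.495 -1.734 1.336
vertex -0.867 -2.329 1.126
endloop
endfacet
facet normal -0.458 -0.178 -0.871
outer loop
vertex -2.481 -2.116 -0.537
vertex -1.853 -2.711 -0.746
vertex -2.621 -2.842 -0.315
endloop
endfacet
facet normal -0.870 0.290 0.399
outer loop
vertex -2.481 -2.116 -0.537
vertex -2.621 -2.842 -0.315
vertex -1.495 -1.734 1.336
endloop
endfacet
facet normal -0.870 0.288 0.400
outer loop
vertex -1.495 -1.734 1.336
vertex -2.621 -2.842 -0.315
vertex -1.634 -2.461 1.557
endloop
endfacet
facet normal 0.459 0.177 0.871
outer loop
vertex -1.495 -1.734 1.336
vertex -1.634 -2.461 1.557
vertex -0.867 -2.329 1.126
endloop
endfacet
facet normal -0.458 -0.178 -0.871
outer loop
vertex -2.621 -2.842 -0.315
vertex -1.853 -2.711 -0.746
vertex -2.182 -3.47 -0.418
endloop
endfacet
facet normal -0.684 -0.555 0.473
outer loop
vertex -2.621 -2.842 -0.315
vertex -2.182 -3.47 -0.418
vertex -1.634 -2.461 1.557
endloop
endfacet
facet normal -0.684 -0.555 0.473
outer loop
vertex -1.634 -2.461 1.557
vertex -2.182 -3.47 -0.418
vertex -1.196 -3.088 1.454
endloop
endfacet
facet normal 0.459 0.177 0.871
outer loop
vertex -1.634 -2.461 1.557
vertex -1.196 -3.088 1.454
vertex -0.867 -2.329 1.126
endloop
endfacet
facet normal -0.459 -0.177 -0.871
outer loop
vertex -2.182 -3.47 -0.418
vertex -1.853 -2.711 -0.746
vertex -1.496 -3.526 -0.768
endloop
endfacet
facet normal 0.017 -0.981 0.191
outer loop
vertex -2.182 -3.47 -0.418
vertex -1.496 -3.526 -0.768
vertex -1.196 -3.088 1.454
endloop
endfacet
facet normal 0.017 -0.981 0.191
outer loop
vertex -1.196 -3.088 1.454
vertex -1.496 -3.526 -0.768
vertex -0.51 -3.144 1.104
endloop
endfacet
facet normal 0.459 0.177 0.871
outer loop
vertex -1.196 -3.088 1.454
vertex -0.51 -3.144 1.104
vertex -0.867 -2.329 1.126
endloop
endfacet
facet normal -0.459 -0.178 -0.870
outer loop
vertex -1.496 -3.526 -0.768
vertex -1.853 -2.711 -0.746
vertex -1.079 -2.968 -1.102
endloop
endfacet
facet normal 0.706 -0.668 -0.235
outer loop
vertex -1.496 -3.526 -0.768
vertex -1.079 -2.968 -1.102
vertex -0.51 -3.144 1.104
endloop
endfacet
facet normal 0.705 -0.669 -0.235
outer loop
vertex -0.51 -3.144 1.104
vertex -1.079 -2.968 -1.102
vertex -0.093 -2.587 0.771
endloop
endfacet
facet normal 0.459 0.177 0.871
outer loop
vertex -0.51 -3.144 1.104
vertex -0.093 -2.587 0.771
vertex -0.867 -2.329 1.126
endloop
endfacet
facet normal -0.459 -0.176 -0.871
outer loop
vertex -1.079 -2.968 -1.102
vertex -1.853 -2.711 -0.746
vertex -1.244 -2.216 -1.167
endloop
endfacet
facet normal 0.863 0.147 -0.484
outer loop
vertex -1.079 -2.968 -1.102
vertex -1.244 -2.216 -1.167
vertex -0.093 -2.587 0.771
endloop
endfacet
facet normal 0.863 0.147 -0.484
outer loop
vertex -0.093 -2.587 0.771
vertex -1.244 -2.216 -1.167
vertex -0.258 -1.835 0.705
endloop
endfacet
facet normal 0.458 0.177 0.871
outer loop
vertex -0.093 -2.587 0.771
vertex -0.258 -1.835 0.705
vertex -0.867 -2.329 1.126
endloop
endfacet
facet normal 0.727 -0.471 -0.499
outer loop
vertex 2.534 -0.691 -3.428
vertex 2.002 -0.934 -3.974
vertex 2.44 -0.265 -3.967
endloop
endfacet
facet normal 0.258 0.779 0.571
outer loop
vertex 2.534 -0.691 -3.428
vertex 2.44 -0.265 -3.967
vertex 0.998 -0.286 -3.286
endloop
endfacet
facet normal 0.727 -0.471 -0.499
outer loop
vertex 2.44 -0.265 -3.967
vertex 2.002 -0.934 -3.974
vertex 2.016 -0.342 -4.512
endloop
endfacet
facet normal -0.059 0.994 -0.094
outer loop
vertex 2.44 -0.265 -3.967
vertex 2.016 -0.342 -4.512
vertex 0.998 -0.286 -3.286
endloop
endfacet
facet normal 0.729 -0.470 -0.498
outer loop
vertex 2.016 -0.342 -4.512
vertex 2.002 -0.934 -3.974
vertex 1.583 -0.866 -4.652
endloop
endfacet
facet normal -0.587 0.623 -0.516
outer loop
vertex 2.016 -0.342 -4.512
vertex 1.583 -0.866 -4.652
vertex 0.998 -0.286 -3.286
endloop
endfacet
facet normal 0.729 -0.471 -0.498
outer loop
vertex 1.583 -0.866 -4.652
vertex 2.002 -0.934 -3.974
vertex 1.465 -1.441 -4.281
endloop
endfacet
facet normal -0.926 -0.052 -0.375
outer loop
vertex 1.583 -0.866 -4.652
vertex 1.465 -1.441 -4.281
vertex 0.998 -0.286 -3.286
endloop
endfacet
facet normal 0.728 -0.469 -0.499
outer loop
vertex 1.465 -1.441 -4.281
vertex 2.002 -0.934 -3.974
vertex 1.752 -1.635 -3.68
endloop
endfacet
facet normal -0.822 -0.524 0.223
outer loop
vertex 1.465 -1.441 -4.281
vertex 1.752 -1.635 -3.68
vertex 0.998 -0.286 -3.286
endloop
endfacet
facet normal 0.728 -0.469 -0.500
outer loop
vertex 1.752 -1.635 -3.68
vertex 2.002 -0.934 -3.974
vertex 2.228 -1.301 -3.3
endloop
endfacet
facet normal -0.352 -0.438 0.827
outer loop
vertex 1.752 -1.635 -3.68
vertex 2.228 -1.301 -3.3
vertex 0.998 -0.286 -3.286
endloop
endfacet
facet normal 0.728 -0.470 -0.500
outer loop
vertex 2.228 -1.301 -3.3
vertex 2.002 -0.934 -3.974
vertex 2.534 -0.691 -3.428
endloop
endfacet
facet normal 0.128 0.142 0.982
outer loop
vertex 2.228 -1.301 -3.3
vertex 2.534 -0.691 -3.428
vertex 0.998 -0.286 -3.286
endloop
endfacet

endsolid


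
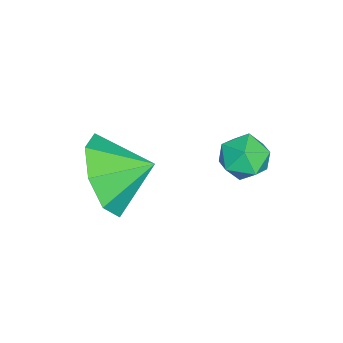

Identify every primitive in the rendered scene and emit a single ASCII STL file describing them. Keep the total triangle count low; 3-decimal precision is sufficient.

solid 
facet normal -0.431 0.900 -0.066
outer loop
vertex -3.232 3.277 -0.224
vertex -3.723 3.068 0.133
vertex -3.211 3.334 0.415
endloop
endfacet
facet normal 0.280 0.955 -0.094
outer loop
vertex -3.232 3.277 -0.224
vertex -3.211 3.334 0.415
vertex -2.689 3.149 0.092
endloop
endfacet
facet normal 0.510 0.567 -0.647
outer loop
vertex -3.232 3.277 -0.224
vertex -2.689 3.149 0.092
vertex -2.877 2.769 -0.389
endloop
endfacet
facet normal -0.059 0.271 -0.961
outer loop
vertex -3.232 3.277 -0.224
vertex -2.877 2.769 -0.389
vertex -3.516 2.719 -0.364
endloop
endfacet
facet normal -0.641 0.477 -0.602
outer loop
vertex -3.232 3.277 -0.224
vertex -3.516 2.719 -0.364
vertex -3.723 3.068 0.133
endloop
endfacet
facet normal 0.548 0.669 0.503
outer loop
vertex -2.689 3.149 0.092
vertex -3.211 3.334 0.415
vertex -2.844 2.861 0.644
endloop
endfacet
facet normal -0.603 0.580 0.548
outer loop
vertex -3.211 3.334 0.415
vertex -3.723 3.068 0.133
vertex -3.483 2.811 0.669
endloop
endfacet
facet normal -0.942 -0.104 -0.319
outer loop
vertex -3.723 3.068 0.133
vertex -3.516 2.719 -0.364
vertex -3.671 2.431 0.188
endloop
endfacet
facet normal -0.001 -0.436 -0.900
outer loop
vertex -3.516 2.719 -0.364
vertex -2.877 2.769 -0.389
vertex -3.149 2.246 -0.135
endloop
endfacet
facet normal 0.919 0.041 -0.392
outer loop
vertex -2.877 2.769 -0.389
vertex -2.689 3.149 0.092
vertex -2.637 2.512 0.147
endloop
endfacet
facet normal 0.059 -0.271 0.961
outer loop
vertex -3.128 2.303 0.504
vertex -2.844 2.861 0.644
vertex -3.483 2.811 0.669
endloop
endfacet
facet normal -0.510 -0.567 0.647
outer loop
vertex -3.128 2.303 0.504
vertex -3.483 2.811 0.669
vertex -3.671 2.431 0.188
endloop
endfacet
facet normal -0.280 -0.955 0.094
outer loop
vertex -3.128 2.303 0.504
vertex -3.671 2.431 0.188
vertex -3.149 2.246 -0.135
endloop
endfacet
facet normal 0.431 -0.900 0.066
outer loop
vertex -3.128 2.303 0.504
vertex -3.149 2.246 -0.135
vertex -2.637 2.512 0.147
endloop
endfacet
facet normal 0.641 -0.477 0.602
outer loop
vertex -3.128 2.303 0.504
vertex -2.637 2.512 0.147
vertex -2.844 2.861 0.644
endloop
endfacet
facet normal 0.001 0.436 0.900
outer loop
vertex -3.483 2.811 0.669
vertex -2.844 2.861 0.644
vertex -3.211 3.334 0.415
endloop
endfacet
facet normal -0.919 -0.041 0.392
outer loop
vertex -3.671 2.431 0.188
vertex -3.483 2.811 0.669
vertex -3.723 3.068 0.133
endloop
endfacet
facet normal -0.548 -0.669 -0.503
outer loop
vertex -3.149 2.246 -0.135
vertex -3.671 2.431 0.188
vertex -3.516 2.719 -0.364
endloop
endfacet
facet normal 0.603 -0.580 -0.548
outer loop
vertex -2.637 2.512 0.147
vertex -3.149 2.246 -0.135
vertex -2.877 2.769 -0.389
endloop
endfacet
facet normal 0.942 0.104 0.319
outer loop
vertex -2.844 2.861 0.644
vertex -2.637 2.512 0.147
vertex -2.689 3.149 0.092
endloop
endfacet
facet normal 0.182 -0.892 -0.414
outer loop
vertex -0.731 0.767 -0.039
vertex -1.372 0.318 0.646
vertex -1.482 0.735 -0.3
endloop
endfacet
facet normal 0.085 0.929 -0.359
outer loop
vertex -0.731 0.767 -0.039
vertex -1.482 0.735 -0.3
vertex -1.568 1.282 1.094
endloop
endfacet
facet normal 0.180 -0.892 -0.414
outer loop
vertex -1.482 0.735 -0.3
vertex -1.372 0.318 0.646
vertex -2.169 0.46 -0.007
endloop
endfacet
facet normal -0.472 0.810 -0.347
outer loop
vertex -1.482 0.735 -0.3
vertex -2.169 0.46 -0.007
vertex -1.568 1.282 1.094
endloop
endfacet
facet normal 0.181 -0.892 -0.415
outer loop
vertex -2.169 0.46 -0.007
vertex -1.372 0.318 0.646
vertex -2.389 0.101 0.669
endloop
endfacet
facet normal -0.826 0.563 0.030
outer loop
vertex -2.169 0.46 -0.007
vertex -2.389 0.101 0.669
vertex -1.568 1.282 1.094
endloop
endfacet
facet normal 0.181 -0.892 -0.414
outer loop
vertex -2.389 0.101 0.669
vertex -1.372 0.318 0.646
vertex -2.014 -0.13 1.331
endloop
endfacet
facet normal -0.765 0.334 0.550
outer loop
vertex -2.389 0.101 0.669
vertex -2.014 -0.13 1.331
vertex -1.568 1.282 1.094
endloop
endfacet
facet normal 0.181 -0.892 -0.414
outer loop
vertex -2.014 -0.13 1.331
vertex -1.372 0.318 0.646
vertex -1.262 -0.099 1.593
endloop
endfacet
facet normal -0.327 0.256 0.910
outer loop
vertex -2.014 -0.13 1.331
vertex -1.262 -0.099 1.593
vertex -1.568 1.282 1.094
endloop
endfacet
facet normal 0.182 -0.892 -0.414
outer loop
vertex -1.262 -0.099 1.593
vertex -1.372 0.318 0.646
vertex -0.575 0.177 1.3
endloop
endfacet
facet normal 0.232 0.376 0.897
outer loop
vertex -1.262 -0.099 1.593
vertex -0.575 0.177 1.3
vertex -1.568 1.282 1.094
endloop
endfacet
facet normal 0.181 -0.892 -0.413
outer loop
vertex -0.575 0.177 1.3
vertex -1.372 0.318 0.646
vertex -0.355 0.535 0.624
endloop
endfacet
facet normal 0.585 0.623 0.520
outer loop
vertex -0.575 0.177 1.3
vertex -0.355 0.535 0.624
vertex -1.568 1.282 1.094
endloop
endfacet
facet normal 0.181 -0.892 -0.415
outer loop
vertex -0.355 0.535 0.624
vertex -1.372 0.318 0.646
vertex -0.731 0.767 -0.039
endloop
endfacet
facet normal 0.525 0.851 0.000
outer loop
vertex -0.355 0.535 0.624
vertex -0.731 0.767 -0.039
vertex -1.568 1.282 1.094
endloop
endfacet

endsolid


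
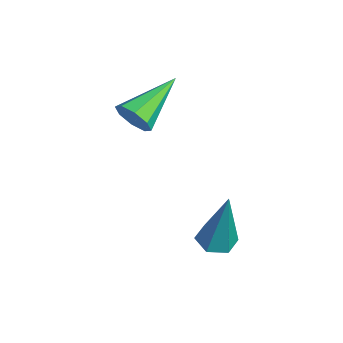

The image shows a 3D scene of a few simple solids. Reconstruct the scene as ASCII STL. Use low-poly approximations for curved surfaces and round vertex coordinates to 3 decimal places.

solid 
facet normal 0.562 -0.732 -0.385
outer loop
vertex 1.121 -3.926 3.529
vertex 0.794 -3.919 3.038
vertex 1.281 -3.64 3.219
endloop
endfacet
facet normal 0.542 0.459 0.704
outer loop
vertex 1.121 -3.926 3.529
vertex 1.281 -3.64 3.219
vertex -0.174 -2.661 3.702
endloop
endfacet
facet normal 0.562 -0.732 -0.385
outer loop
vertex 1.281 -3.64 3.219
vertex 0.794 -3.919 3.038
vertex 1.156 -3.517 2.803
endloop
endfacet
facet normal 0.573 0.817 0.069
outer loop
vertex 1.281 -3.64 3.219
vertex 1.156 -3.517 2.803
vertex -0.174 -2.661 3.702
endloop
endfacet
facet normal 0.561 -0.732 -0.387
outer loop
vertex 1.156 -3.517 2.803
vertex 0.794 -3.919 3.038
vertex 0.818 -3.629 2.525
endloop
endfacet
facet normal 0.168 0.826 -0.538
outer loop
vertex 1.156 -3.517 2.803
vertex 0.818 -3.629 2.525
vertex -0.174 -2.661 3.702
endloop
endfacet
facet normal 0.564 -0.730 -0.386
outer loop
vertex 0.818 -3.629 2.525
vertex 0.794 -3.919 3.038
vertex 0.467 -3.912 2.547
endloop
endfacet
facet normal -0.435 0.480 -0.762
outer loop
vertex 0.818 -3.629 2.525
vertex 0.467 -3.912 2.547
vertex -0.174 -2.661 3.702
endloop
endfacet
facet normal 0.562 -0.732 -0.385
outer loop
vertex 0.467 -3.912 2.547
vertex 0.794 -3.919 3.038
vertex 0.307 -4.198 2.858
endloop
endfacet
facet normal -0.882 -0.018 -0.470
outer loop
vertex 0.467 -3.912 2.547
vertex 0.307 -4.198 2.858
vertex -0.174 -2.661 3.702
endloop
endfacet
facet normal 0.562 -0.732 -0.385
outer loop
vertex 0.307 -4.198 2.858
vertex 0.794 -3.919 3.038
vertex 0.432 -4.321 3.274
endloop
endfacet
facet normal -0.912 -0.375 0.163
outer loop
vertex 0.307 -4.198 2.858
vertex 0.432 -4.321 3.274
vertex -0.174 -2.661 3.702
endloop
endfacet
facet normal 0.561 -0.732 -0.386
outer loop
vertex 0.432 -4.321 3.274
vertex 0.794 -3.919 3.038
vertex 0.769 -4.209 3.552
endloop
endfacet
facet normal -0.508 -0.384 0.771
outer loop
vertex 0.432 -4.321 3.274
vertex 0.769 -4.209 3.552
vertex -0.174 -2.661 3.702
endloop
endfacet
facet normal 0.563 -0.731 -0.385
outer loop
vertex 0.769 -4.209 3.552
vertex 0.794 -3.919 3.038
vertex 1.121 -3.926 3.529
endloop
endfacet
facet normal 0.096 -0.038 0.995
outer loop
vertex 0.769 -4.209 3.552
vertex 1.121 -3.926 3.529
vertex -0.174 -2.661 3.702
endloop
endfacet
facet normal -0.215 -0.102 -0.971
outer loop
vertex 3.162 -2.473 -0.453
vertex 2.721 -2.134 -0.391
vertex 3.222 -1.921 -0.524
endloop
endfacet
facet normal 0.994 -0.104 0.029
outer loop
vertex 3.162 -2.473 -0.453
vertex 3.222 -1.921 -0.524
vertex 3.159 -1.926 1.591
endloop
endfacet
facet normal -0.215 -0.101 -0.971
outer loop
vertex 3.222 -1.921 -0.524
vertex 2.721 -2.134 -0.391
vertex 2.781 -1.581 -0.462
endloop
endfacet
facet normal 0.612 0.790 0.020
outer loop
vertex 3.222 -1.921 -0.524
vertex 2.781 -1.581 -0.462
vertex 3.159 -1.926 1.591
endloop
endfacet
facet normal -0.215 -0.101 -0.971
outer loop
vertex 2.781 -1.581 -0.462
vertex 2.721 -2.134 -0.391
vertex 2.28 -1.794 -0.329
endloop
endfacet
facet normal -0.333 0.918 0.216
outer loop
vertex 2.781 -1.581 -0.462
vertex 2.28 -1.794 -0.329
vertex 3.159 -1.926 1.591
endloop
endfacet
facet normal -0.215 -0.102 -0.971
outer loop
vertex 2.28 -1.794 -0.329
vertex 2.721 -2.134 -0.391
vertex 2.22 -2.346 -0.258
endloop
endfacet
facet normal -0.895 0.151 0.420
outer loop
vertex 2.28 -1.794 -0.329
vertex 2.22 -2.346 -0.258
vertex 3.159 -1.926 1.591
endloop
endfacet
facet normal -0.215 -0.102 -0.971
outer loop
vertex 2.22 -2.346 -0.258
vertex 2.721 -2.134 -0.391
vertex 2.661 -2.686 -0.32
endloop
endfacet
facet normal -0.513 -0.743 0.429
outer loop
vertex 2.22 -2.346 -0.258
vertex 2.661 -2.686 -0.32
vertex 3.159 -1.926 1.591
endloop
endfacet
facet normal -0.215 -0.102 -0.971
outer loop
vertex 2.661 -2.686 -0.32
vertex 2.721 -2.134 -0.391
vertex 3.162 -2.473 -0.453
endloop
endfacet
facet normal 0.432 -0.871 0.234
outer loop
vertex 2.661 -2.686 -0.32
vertex 3.162 -2.473 -0.453
vertex 3.159 -1.926 1.591
endloop
endfacet

endsolid


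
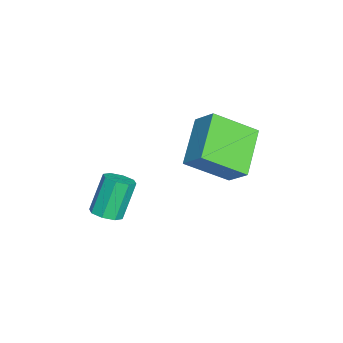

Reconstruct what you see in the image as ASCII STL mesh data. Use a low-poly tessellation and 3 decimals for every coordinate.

solid 
facet normal 0.401 -0.257 -0.879
outer loop
vertex 2.476 -3.491 2.122
vertex 2.199 -3.085 1.877
vertex 2.692 -3.13 2.115
endloop
endfacet
facet normal 0.759 -0.445 0.476
outer loop
vertex 2.476 -3.491 2.122
vertex 2.692 -3.13 2.115
vertex 1.899 -3.122 3.388
endloop
endfacet
facet normal 0.758 -0.446 0.475
outer loop
vertex 1.899 -3.122 3.388
vertex 2.692 -3.13 2.115
vertex 2.115 -2.761 3.382
endloop
endfacet
facet normal -0.402 0.255 0.880
outer loop
vertex 1.899 -3.122 3.388
vertex 2.115 -2.761 3.382
vertex 1.621 -2.715 3.143
endloop
endfacet
facet normal 0.401 -0.255 -0.880
outer loop
vertex 2.692 -3.13 2.115
vertex 2.199 -3.085 1.877
vertex 2.619 -2.742 1.969
endloop
endfacet
facet normal 0.900 0.292 0.325
outer loop
vertex 2.692 -3.13 2.115
vertex 2.619 -2.742 1.969
vertex 2.115 -2.761 3.382
endloop
endfacet
facet normal 0.899 0.292 0.325
outer loop
vertex 2.115 -2.761 3.382
vertex 2.619 -2.742 1.969
vertex 2.042 -2.373 3.235
endloop
endfacet
facet normal -0.401 0.258 0.879
outer loop
vertex 2.115 -2.761 3.382
vertex 2.042 -2.373 3.235
vertex 1.621 -2.715 3.143
endloop
endfacet
facet normal 0.401 -0.256 -0.879
outer loop
vertex 2.619 -2.742 1.969
vertex 2.199 -3.085 1.877
vertex 2.3 -2.555 1.769
endloop
endfacet
facet normal 0.513 0.858 -0.016
outer loop
vertex 2.619 -2.742 1.969
vertex 2.3 -2.555 1.769
vertex 2.042 -2.373 3.235
endloop
endfacet
facet normal 0.512 0.859 -0.016
outer loop
vertex 2.042 -2.373 3.235
vertex 2.3 -2.555 1.769
vertex 1.722 -2.186 3.035
endloop
endfacet
facet normal -0.400 0.256 0.880
outer loop
vertex 2.042 -2.373 3.235
vertex 1.722 -2.186 3.035
vertex 1.621 -2.715 3.143
endloop
endfacet
facet normal 0.401 -0.256 -0.880
outer loop
vertex 2.3 -2.555 1.769
vertex 2.199 -3.085 1.877
vertex 1.921 -2.678 1.632
endloop
endfacet
facet normal -0.173 0.921 -0.348
outer loop
vertex 2.3 -2.555 1.769
vertex 1.921 -2.678 1.632
vertex 1.722 -2.186 3.035
endloop
endfacet
facet normal -0.174 0.921 -0.348
outer loop
vertex 1.722 -2.186 3.035
vertex 1.921 -2.678 1.632
vertex 1.344 -2.309 2.898
endloop
endfacet
facet normal -0.402 0.256 0.879
outer loop
vertex 1.722 -2.186 3.035
vertex 1.344 -2.309 2.898
vertex 1.621 -2.715 3.143
endloop
endfacet
facet normal 0.402 -0.255 -0.880
outer loop
vertex 1.921 -2.678 1.632
vertex 2.199 -3.085 1.877
vertex 1.705 -3.039 1.638
endloop
endfacet
facet normal -0.758 0.446 -0.476
outer loop
vertex 1.921 -2.678 1.632
vertex 1.705 -3.039 1.638
vertex 1.344 -2.309 2.898
endloop
endfacet
facet normal -0.759 0.445 -0.475
outer loop
vertex 1.344 -2.309 2.898
vertex 1.705 -3.039 1.638
vertex 1.128 -2.67 2.905
endloop
endfacet
facet normal -0.401 0.257 0.879
outer loop
vertex 1.344 -2.309 2.898
vertex 1.128 -2.67 2.905
vertex 1.621 -2.715 3.143
endloop
endfacet
facet normal 0.401 -0.258 -0.879
outer loop
vertex 1.705 -3.039 1.638
vertex 2.199 -3.085 1.877
vertex 1.778 -3.427 1.785
endloop
endfacet
facet normal -0.900 -0.292 -0.325
outer loop
vertex 1.705 -3.039 1.638
vertex 1.778 -3.427 1.785
vertex 1.128 -2.67 2.905
endloop
endfacet
facet normal -0.900 -0.292 -0.325
outer loop
vertex 1.128 -2.67 2.905
vertex 1.778 -3.427 1.785
vertex 1.201 -3.058 3.051
endloop
endfacet
facet normal -0.401 0.255 0.880
outer loop
vertex 1.128 -2.67 2.905
vertex 1.201 -3.058 3.051
vertex 1.621 -2.715 3.143
endloop
endfacet
facet normal 0.400 -0.256 -0.880
outer loop
vertex 1.778 -3.427 1.785
vertex 2.199 -3.085 1.877
vertex 2.098 -3.614 1.985
endloop
endfacet
facet normal -0.512 -0.859 0.017
outer loop
vertex 1.778 -3.427 1.785
vertex 2.098 -3.614 1.985
vertex 1.201 -3.058 3.051
endloop
endfacet
facet normal -0.513 -0.858 0.016
outer loop
vertex 1.201 -3.058 3.051
vertex 2.098 -3.614 1.985
vertex 1.52 -3.245 3.251
endloop
endfacet
facet normal -0.401 0.256 0.879
outer loop
vertex 1.201 -3.058 3.051
vertex 1.52 -3.245 3.251
vertex 1.621 -2.715 3.143
endloop
endfacet
facet normal 0.402 -0.256 -0.879
outer loop
vertex 2.098 -3.614 1.985
vertex 2.199 -3.085 1.877
vertex 2.476 -3.491 2.122
endloop
endfacet
facet normal 0.174 -0.921 0.348
outer loop
vertex 2.098 -3.614 1.985
vertex 2.476 -3.491 2.122
vertex 1.52 -3.245 3.251
endloop
endfacet
facet normal 0.173 -0.921 0.348
outer loop
vertex 1.52 -3.245 3.251
vertex 2.476 -3.491 2.122
vertex 1.899 -3.122 3.388
endloop
endfacet
facet normal -0.401 0.256 0.880
outer loop
vertex 1.52 -3.245 3.251
vertex 1.899 -3.122 3.388
vertex 1.621 -2.715 3.143
endloop
endfacet
facet normal -0.863 0.122 0.490
outer loop
vertex -2.268 -0.742 3.19
vertex -1.763 -0.112 3.922
vertex -2.634 0.726 2.179
endloop
endfacet
facet normal -0.463 -0.578 -0.672
outer loop
vertex -0.977 0.492 1.238
vertex -2.268 -0.742 3.19
vertex -2.634 0.726 2.179
endloop
endfacet
facet normal -0.863 0.122 0.490
outer loop
vertex -2.634 0.726 2.179
vertex -1.763 -0.112 3.922
vertex -2.13 1.356 2.911
endloop
endfacet
facet normal -0.202 0.807 -0.556
outer loop
vertex -2.13 1.356 2.911
vertex -0.977 0.492 1.238
vertex -2.634 0.726 2.179
endloop
endfacet
facet normal 0.201 -0.807 0.555
outer loop
vertex -2.268 -0.742 3.19
vertex -0.106 -0.346 2.981
vertex -1.763 -0.112 3.922
endloop
endfacet
facet normal -0.463 -0.578 -0.672
outer loop
vertex -0.61 -0.976 2.249
vertex -2.268 -0.742 3.19
vertex -0.977 0.492 1.238
endloop
endfacet
facet normal 0.201 -0.807 0.556
outer loop
vertex -0.61 -0.976 2.249
vertex -0.106 -0.346 2.981
vertex -2.268 -0.742 3.19
endloop
endfacet
facet normal 0.463 0.578 0.672
outer loop
vertex -1.763 -0.112 3.922
vertex -0.106 -0.346 2.981
vertex -2.13 1.356 2.911
endloop
endfacet
facet normal -0.201 0.807 -0.555
outer loop
vertex -0.472 1.122 1.97
vertex -0.977 0.492 1.238
vertex -2.13 1.356 2.911
endloop
endfacet
facet normal 0.463 0.578 0.672
outer loop
vertex -2.13 1.356 2.911
vertex -0.106 -0.346 2.981
vertex -0.472 1.122 1.97
endloop
endfacet
facet normal 0.863 -0.122 -0.490
outer loop
vertex -0.472 1.122 1.97
vertex -0.61 -0.976 2.249
vertex -0.977 0.492 1.238
endloop
endfacet
facet normal 0.863 -0.122 -0.490
outer loop
vertex -0.106 -0.346 2.981
vertex -0.61 -0.976 2.249
vertex -0.472 1.122 1.97
endloop
endfacet

endsolid


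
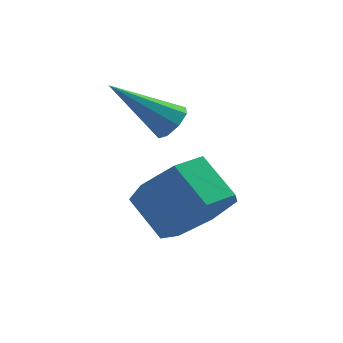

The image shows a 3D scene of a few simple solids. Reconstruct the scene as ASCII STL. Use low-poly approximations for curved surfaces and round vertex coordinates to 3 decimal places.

solid 
facet normal 0.750 -0.161 -0.641
outer loop
vertex -2.859 2.861 -1.253
vertex -3.152 3.061 -1.646
vertex -2.809 3.261 -1.295
endloop
endfacet
facet normal 0.437 0.040 0.899
outer loop
vertex -2.859 2.861 -1.253
vertex -2.809 3.261 -1.295
vertex -4.548 3.359 -0.454
endloop
endfacet
facet normal 0.750 -0.160 -0.642
outer loop
vertex -2.809 3.261 -1.295
vertex -3.152 3.061 -1.646
vertex -2.961 3.544 -1.543
endloop
endfacet
facet normal 0.336 0.716 0.611
outer loop
vertex -2.809 3.261 -1.295
vertex -2.961 3.544 -1.543
vertex -4.548 3.359 -0.454
endloop
endfacet
facet normal 0.750 -0.160 -0.641
outer loop
vertex -2.961 3.544 -1.543
vertex -3.152 3.061 -1.646
vertex -3.224 3.545 -1.851
endloop
endfacet
facet normal -0.072 0.995 0.065
outer loop
vertex -2.961 3.544 -1.543
vertex -3.224 3.545 -1.851
vertex -4.548 3.359 -0.454
endloop
endfacet
facet normal 0.752 -0.159 -0.640
outer loop
vertex -3.224 3.545 -1.851
vertex -3.152 3.061 -1.646
vertex -3.445 3.262 -2.04
endloop
endfacet
facet normal -0.552 0.716 -0.427
outer loop
vertex -3.224 3.545 -1.851
vertex -3.445 3.262 -2.04
vertex -4.548 3.359 -0.454
endloop
endfacet
facet normal 0.751 -0.161 -0.640
outer loop
vertex -3.445 3.262 -2.04
vertex -3.152 3.061 -1.646
vertex -3.495 2.861 -1.998
endloop
endfacet
facet normal -0.819 0.042 -0.572
outer loop
vertex -3.445 3.262 -2.04
vertex -3.495 2.861 -1.998
vertex -4.548 3.359 -0.454
endloop
endfacet
facet normal 0.751 -0.161 -0.641
outer loop
vertex -3.495 2.861 -1.998
vertex -3.152 3.061 -1.646
vertex -3.344 2.578 -1.75
endloop
endfacet
facet normal -0.719 -0.634 -0.286
outer loop
vertex -3.495 2.861 -1.998
vertex -3.344 2.578 -1.75
vertex -4.548 3.359 -0.454
endloop
endfacet
facet normal 0.750 -0.160 -0.642
outer loop
vertex -3.344 2.578 -1.75
vertex -3.152 3.061 -1.646
vertex -3.08 2.578 -1.442
endloop
endfacet
facet normal -0.308 -0.914 0.264
outer loop
vertex -3.344 2.578 -1.75
vertex -3.08 2.578 -1.442
vertex -4.548 3.359 -0.454
endloop
endfacet
facet normal 0.751 -0.159 -0.641
outer loop
vertex -3.08 2.578 -1.442
vertex -3.152 3.061 -1.646
vertex -2.859 2.861 -1.253
endloop
endfacet
facet normal 0.169 -0.635 0.754
outer loop
vertex -3.08 2.578 -1.442
vertex -2.859 2.861 -1.253
vertex -4.548 3.359 -0.454
endloop
endfacet
facet normal 0.434 -0.718 -0.545
outer loop
vertex -1.973 1.323 -3.235
vertex -2.882 0.821 -3.298
vertex -2.494 1.542 -3.939
endloop
endfacet
facet normal 0.691 0.654 -0.308
outer loop
vertex -1.973 1.323 -3.235
vertex -2.494 1.542 -3.939
vertex -2.53 2.241 -2.538
endloop
endfacet
facet normal 0.693 0.652 -0.308
outer loop
vertex -2.53 2.241 -2.538
vertex -2.494 1.542 -3.939
vertex -3.05 2.461 -3.242
endloop
endfacet
facet normal -0.435 0.717 0.545
outer loop
vertex -2.53 2.241 -2.538
vertex -3.05 2.461 -3.242
vertex -3.438 1.739 -2.602
endloop
endfacet
facet normal 0.435 -0.718 -0.544
outer loop
vertex -2.494 1.542 -3.939
vertex -2.882 0.821 -3.298
vertex -3.306 1.218 -4.161
endloop
endfacet
facet normal -0.019 0.597 -0.802
outer loop
vertex -2.494 1.542 -3.939
vertex -3.306 1.218 -4.161
vertex -3.05 2.461 -3.242
endloop
endfacet
facet normal -0.020 0.597 -0.802
outer loop
vertex -3.05 2.461 -3.242
vertex -3.306 1.218 -4.161
vertex -3.862 2.136 -3.464
endloop
endfacet
facet normal -0.436 0.717 0.544
outer loop
vertex -3.05 2.461 -3.242
vertex -3.862 2.136 -3.464
vertex -3.438 1.739 -2.602
endloop
endfacet
facet normal 0.435 -0.718 -0.544
outer loop
vertex -3.306 1.218 -4.161
vertex -2.882 0.821 -3.298
vertex -3.799 0.595 -3.733
endloop
endfacet
facet normal -0.716 0.091 -0.692
outer loop
vertex -3.306 1.218 -4.161
vertex -3.799 0.595 -3.733
vertex -3.862 2.136 -3.464
endloop
endfacet
facet normal -0.716 0.092 -0.693
outer loop
vertex -3.862 2.136 -3.464
vertex -3.799 0.595 -3.733
vertex -4.356 1.513 -3.036
endloop
endfacet
facet normal -0.434 0.718 0.544
outer loop
vertex -3.862 2.136 -3.464
vertex -4.356 1.513 -3.036
vertex -3.438 1.739 -2.602
endloop
endfacet
facet normal 0.435 -0.717 -0.544
outer loop
vertex -3.799 0.595 -3.733
vertex -2.882 0.821 -3.298
vertex -3.601 0.142 -2.978
endloop
endfacet
facet normal -0.873 -0.483 -0.061
outer loop
vertex -3.799 0.595 -3.733
vertex -3.601 0.142 -2.978
vertex -4.356 1.513 -3.036
endloop
endfacet
facet normal -0.873 -0.483 -0.061
outer loop
vertex -4.356 1.513 -3.036
vertex -3.601 0.142 -2.978
vertex -4.158 1.06 -2.281
endloop
endfacet
facet normal -0.434 0.718 0.544
outer loop
vertex -4.356 1.513 -3.036
vertex -4.158 1.06 -2.281
vertex -3.438 1.739 -2.602
endloop
endfacet
facet normal 0.435 -0.717 -0.544
outer loop
vertex -3.601 0.142 -2.978
vertex -2.882 0.821 -3.298
vertex -2.862 0.2 -2.464
endloop
endfacet
facet normal -0.374 -0.694 0.615
outer loop
vertex -3.601 0.142 -2.978
vertex -2.862 0.2 -2.464
vertex -4.158 1.06 -2.281
endloop
endfacet
facet normal -0.373 -0.694 0.616
outer loop
vertex -4.158 1.06 -2.281
vertex -2.862 0.2 -2.464
vertex -3.418 1.118 -1.767
endloop
endfacet
facet normal -0.434 0.718 0.544
outer loop
vertex -4.158 1.06 -2.281
vertex -3.418 1.118 -1.767
vertex -3.438 1.739 -2.602
endloop
endfacet
facet normal 0.434 -0.718 -0.545
outer loop
vertex -2.862 0.2 -2.464
vertex -2.882 0.821 -3.298
vertex -2.137 0.726 -2.579
endloop
endfacet
facet normal 0.409 -0.382 0.829
outer loop
vertex -2.862 0.2 -2.464
vertex -2.137 0.726 -2.579
vertex -3.418 1.118 -1.767
endloop
endfacet
facet normal 0.409 -0.381 0.829
outer loop
vertex -3.418 1.118 -1.767
vertex -2.137 0.726 -2.579
vertex -2.694 1.644 -1.882
endloop
endfacet
facet normal -0.435 0.718 0.544
outer loop
vertex -3.418 1.118 -1.767
vertex -2.694 1.644 -1.882
vertex -3.438 1.739 -2.602
endloop
endfacet
facet normal 0.434 -0.718 -0.545
outer loop
vertex -2.137 0.726 -2.579
vertex -2.882 0.821 -3.298
vertex -1.973 1.323 -3.235
endloop
endfacet
facet normal 0.882 0.217 0.418
outer loop
vertex -2.137 0.726 -2.579
vertex -1.973 1.323 -3.235
vertex -2.694 1.644 -1.882
endloop
endfacet
facet normal 0.882 0.217 0.418
outer loop
vertex -2.694 1.644 -1.882
vertex -1.973 1.323 -3.235
vertex -2.53 2.241 -2.538
endloop
endfacet
facet normal -0.435 0.717 0.544
outer loop
vertex -2.694 1.644 -1.882
vertex -2.53 2.241 -2.538
vertex -3.438 1.739 -2.602
endloop
endfacet

endsolid
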